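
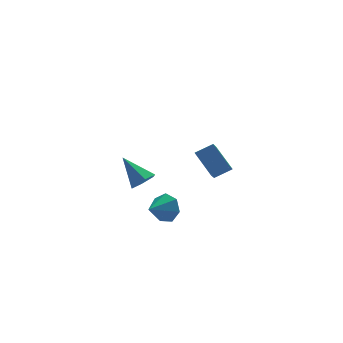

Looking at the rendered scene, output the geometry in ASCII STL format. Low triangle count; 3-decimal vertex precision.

solid 
facet normal -0.888 0.023 -0.459
outer loop
vertex -0.408 -4.463 1.152
vertex -0.918 -3.292 2.197
vertex 0.007 -3.603 0.392
endloop
endfacet
facet normal 0.309 -0.709 -0.634
outer loop
vertex 0.958 -3.628 0.883
vertex -0.408 -4.463 1.152
vertex 0.007 -3.603 0.392
endloop
endfacet
facet normal -0.888 0.023 -0.459
outer loop
vertex 0.007 -3.603 0.392
vertex -0.918 -3.292 2.197
vertex -0.503 -2.433 1.437
endloop
endfacet
facet normal 0.340 0.705 -0.623
outer loop
vertex -0.503 -2.433 1.437
vertex 0.958 -3.628 0.883
vertex 0.007 -3.603 0.392
endloop
endfacet
facet normal -0.340 -0.704 0.623
outer loop
vertex -0.408 -4.463 1.152
vertex 0.033 -3.317 2.688
vertex -0.918 -3.292 2.197
endloop
endfacet
facet normal 0.309 -0.710 -0.633
outer loop
vertex 0.543 -4.487 1.643
vertex -0.408 -4.463 1.152
vertex 0.958 -3.628 0.883
endloop
endfacet
facet normal -0.340 -0.705 0.623
outer loop
vertex 0.543 -4.487 1.643
vertex 0.033 -3.317 2.688
vertex -0.408 -4.463 1.152
endloop
endfacet
facet normal -0.308 0.710 0.634
outer loop
vertex -0.918 -3.292 2.197
vertex 0.033 -3.317 2.688
vertex -0.503 -2.433 1.437
endloop
endfacet
facet normal 0.340 0.704 -0.623
outer loop
vertex 0.448 -2.457 1.928
vertex 0.958 -3.628 0.883
vertex -0.503 -2.433 1.437
endloop
endfacet
facet normal -0.309 0.709 0.634
outer loop
vertex -0.503 -2.433 1.437
vertex 0.033 -3.317 2.688
vertex 0.448 -2.457 1.928
endloop
endfacet
facet normal 0.888 -0.023 0.459
outer loop
vertex 0.448 -2.457 1.928
vertex 0.543 -4.487 1.643
vertex 0.958 -3.628 0.883
endloop
endfacet
facet normal 0.888 -0.023 0.459
outer loop
vertex 0.033 -3.317 2.688
vertex 0.543 -4.487 1.643
vertex 0.448 -2.457 1.928
endloop
endfacet
facet normal 0.415 -0.635 -0.652
outer loop
vertex -1.301 2.791 -3.014
vertex -1.912 2.934 -3.542
vertex -1.236 3.397 -3.563
endloop
endfacet
facet normal 0.713 0.428 0.556
outer loop
vertex -1.301 2.791 -3.014
vertex -1.236 3.397 -3.563
vertex -2.728 4.186 -2.258
endloop
endfacet
facet normal 0.415 -0.635 -0.651
outer loop
vertex -1.236 3.397 -3.563
vertex -1.912 2.934 -3.542
vertex -1.847 3.539 -4.091
endloop
endfacet
facet normal 0.351 0.923 -0.157
outer loop
vertex -1.236 3.397 -3.563
vertex -1.847 3.539 -4.091
vertex -2.728 4.186 -2.258
endloop
endfacet
facet normal 0.414 -0.636 -0.652
outer loop
vertex -1.847 3.539 -4.091
vertex -1.912 2.934 -3.542
vertex -2.524 3.076 -4.069
endloop
endfacet
facet normal -0.502 0.711 -0.492
outer loop
vertex -1.847 3.539 -4.091
vertex -2.524 3.076 -4.069
vertex -2.728 4.186 -2.258
endloop
endfacet
facet normal 0.414 -0.636 -0.652
outer loop
vertex -2.524 3.076 -4.069
vertex -1.912 2.934 -3.542
vertex -2.589 2.471 -3.52
endloop
endfacet
facet normal -0.993 0.003 -0.114
outer loop
vertex -2.524 3.076 -4.069
vertex -2.589 2.471 -3.52
vertex -2.728 4.186 -2.258
endloop
endfacet
facet normal 0.414 -0.636 -0.652
outer loop
vertex -2.589 2.471 -3.52
vertex -1.912 2.934 -3.542
vertex -1.977 2.328 -2.992
endloop
endfacet
facet normal -0.632 -0.492 0.599
outer loop
vertex -2.589 2.471 -3.52
vertex -1.977 2.328 -2.992
vertex -2.728 4.186 -2.258
endloop
endfacet
facet normal 0.414 -0.636 -0.651
outer loop
vertex -1.977 2.328 -2.992
vertex -1.912 2.934 -3.542
vertex -1.301 2.791 -3.014
endloop
endfacet
facet normal 0.222 -0.279 0.934
outer loop
vertex -1.977 2.328 -2.992
vertex -1.301 2.791 -3.014
vertex -2.728 4.186 -2.258
endloop
endfacet
facet normal 0.802 0.475 -0.362
outer loop
vertex -1.307 -1.416 -2.332
vertex -1.807 -1.142 -3.08
vertex -1.695 -0.703 -2.256
endloop
endfacet
facet normal -0.112 -0.165 0.980
outer loop
vertex -1.307 -1.416 -2.332
vertex -1.695 -0.703 -2.256
vertex -2.913 -1.798 -2.58
endloop
endfacet
facet normal 0.802 0.475 -0.362
outer loop
vertex -1.695 -0.703 -2.256
vertex -1.807 -1.142 -3.08
vertex -2.168 -0.32 -2.8
endloop
endfacet
facet normal -0.545 0.385 0.745
outer loop
vertex -1.695 -0.703 -2.256
vertex -2.168 -0.32 -2.8
vertex -2.913 -1.798 -2.58
endloop
endfacet
facet normal 0.802 0.475 -0.362
outer loop
vertex -2.168 -0.32 -2.8
vertex -1.807 -1.142 -3.08
vertex -2.368 -0.556 -3.554
endloop
endfacet
facet normal -0.884 0.459 0.091
outer loop
vertex -2.168 -0.32 -2.8
vertex -2.368 -0.556 -3.554
vertex -2.913 -1.798 -2.58
endloop
endfacet
facet normal 0.802 0.475 -0.362
outer loop
vertex -2.368 -0.556 -3.554
vertex -1.807 -1.142 -3.08
vertex -2.146 -1.233 -3.951
endloop
endfacet
facet normal -0.873 0.000 -0.488
outer loop
vertex -2.368 -0.556 -3.554
vertex -2.146 -1.233 -3.951
vertex -2.913 -1.798 -2.58
endloop
endfacet
facet normal 0.802 0.476 -0.362
outer loop
vertex -2.146 -1.233 -3.951
vertex -1.807 -1.142 -3.08
vertex -1.668 -1.841 -3.692
endloop
endfacet
facet normal -0.520 -0.647 -0.558
outer loop
vertex -2.146 -1.233 -3.951
vertex -1.668 -1.841 -3.692
vertex -2.913 -1.798 -2.58
endloop
endfacet
facet normal 0.802 0.476 -0.361
outer loop
vertex -1.668 -1.841 -3.692
vertex -1.807 -1.142 -3.08
vertex -1.295 -1.923 -2.972
endloop
endfacet
facet normal -0.093 -0.994 -0.065
outer loop
vertex -1.668 -1.841 -3.692
vertex -1.295 -1.923 -2.972
vertex -2.913 -1.798 -2.58
endloop
endfacet
facet normal 0.802 0.476 -0.362
outer loop
vertex -1.295 -1.923 -2.972
vertex -1.807 -1.142 -3.08
vertex -1.307 -1.416 -2.332
endloop
endfacet
facet normal 0.090 -0.780 0.619
outer loop
vertex -1.295 -1.923 -2.972
vertex -1.307 -1.416 -2.332
vertex -2.913 -1.798 -2.58
endloop
endfacet

endsolid


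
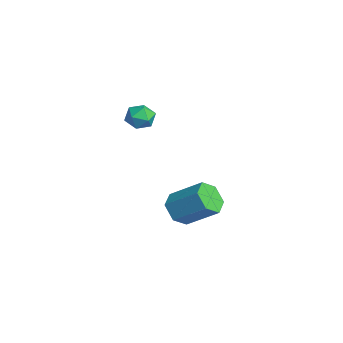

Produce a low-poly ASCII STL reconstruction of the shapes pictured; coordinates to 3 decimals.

solid 
facet normal -0.490 -0.643 -0.589
outer loop
vertex -0.634 -0.785 -2.978
vertex -1.138 -1.006 -2.317
vertex -1.366 -0.358 -2.835
endloop
endfacet
facet normal 0.186 0.583 -0.791
outer loop
vertex -0.634 -0.785 -2.978
vertex -1.366 -0.358 -2.835
vertex 0.243 0.366 -1.924
endloop
endfacet
facet normal 0.185 0.583 -0.791
outer loop
vertex 0.243 0.366 -1.924
vertex -1.366 -0.358 -2.835
vertex -0.49 0.793 -1.781
endloop
endfacet
facet normal 0.490 0.644 0.588
outer loop
vertex 0.243 0.366 -1.924
vertex -0.49 0.793 -1.781
vertex -0.262 0.146 -1.263
endloop
endfacet
facet normal -0.490 -0.643 -0.589
outer loop
vertex -1.366 -0.358 -2.835
vertex -1.138 -1.006 -2.317
vertex -1.871 -0.578 -2.174
endloop
endfacet
facet normal -0.645 0.722 -0.252
outer loop
vertex -1.366 -0.358 -2.835
vertex -1.871 -0.578 -2.174
vertex -0.49 0.793 -1.781
endloop
endfacet
facet normal -0.645 0.722 -0.252
outer loop
vertex -0.49 0.793 -1.781
vertex -1.871 -0.578 -2.174
vertex -0.994 0.573 -1.12
endloop
endfacet
facet normal 0.490 0.643 0.588
outer loop
vertex -0.49 0.793 -1.781
vertex -0.994 0.573 -1.12
vertex -0.262 0.146 -1.263
endloop
endfacet
facet normal -0.490 -0.643 -0.589
outer loop
vertex -1.871 -0.578 -2.174
vertex -1.138 -1.006 -2.317
vertex -1.643 -1.226 -1.656
endloop
endfacet
facet normal -0.831 0.139 0.539
outer loop
vertex -1.871 -0.578 -2.174
vertex -1.643 -1.226 -1.656
vertex -0.994 0.573 -1.12
endloop
endfacet
facet normal -0.831 0.139 0.539
outer loop
vertex -0.994 0.573 -1.12
vertex -1.643 -1.226 -1.656
vertex -0.766 -0.075 -0.602
endloop
endfacet
facet normal 0.490 0.643 0.589
outer loop
vertex -0.994 0.573 -1.12
vertex -0.766 -0.075 -0.602
vertex -0.262 0.146 -1.263
endloop
endfacet
facet normal -0.490 -0.644 -0.588
outer loop
vertex -1.643 -1.226 -1.656
vertex -1.138 -1.006 -2.317
vertex -0.91 -1.653 -1.799
endloop
endfacet
facet normal -0.185 -0.583 0.791
outer loop
vertex -1.643 -1.226 -1.656
vertex -0.91 -1.653 -1.799
vertex -0.766 -0.075 -0.602
endloop
endfacet
facet normal -0.186 -0.583 0.791
outer loop
vertex -0.766 -0.075 -0.602
vertex -0.91 -1.653 -1.799
vertex -0.034 -0.502 -0.745
endloop
endfacet
facet normal 0.490 0.643 0.589
outer loop
vertex -0.766 -0.075 -0.602
vertex -0.034 -0.502 -0.745
vertex -0.262 0.146 -1.263
endloop
endfacet
facet normal -0.490 -0.643 -0.588
outer loop
vertex -0.91 -1.653 -1.799
vertex -1.138 -1.006 -2.317
vertex -0.406 -1.433 -2.46
endloop
endfacet
facet normal 0.645 -0.721 0.252
outer loop
vertex -0.91 -1.653 -1.799
vertex -0.406 -1.433 -2.46
vertex -0.034 -0.502 -0.745
endloop
endfacet
facet normal 0.644 -0.722 0.252
outer loop
vertex -0.034 -0.502 -0.745
vertex -0.406 -1.433 -2.46
vertex 0.471 -0.282 -1.406
endloop
endfacet
facet normal 0.490 0.643 0.589
outer loop
vertex -0.034 -0.502 -0.745
vertex 0.471 -0.282 -1.406
vertex -0.262 0.146 -1.263
endloop
endfacet
facet normal -0.490 -0.643 -0.589
outer loop
vertex -0.406 -1.433 -2.46
vertex -1.138 -1.006 -2.317
vertex -0.634 -0.785 -2.978
endloop
endfacet
facet normal 0.831 -0.139 -0.539
outer loop
vertex -0.406 -1.433 -2.46
vertex -0.634 -0.785 -2.978
vertex 0.471 -0.282 -1.406
endloop
endfacet
facet normal 0.831 -0.139 -0.539
outer loop
vertex 0.471 -0.282 -1.406
vertex -0.634 -0.785 -2.978
vertex 0.243 0.366 -1.924
endloop
endfacet
facet normal 0.490 0.643 0.589
outer loop
vertex 0.471 -0.282 -1.406
vertex 0.243 0.366 -1.924
vertex -0.262 0.146 -1.263
endloop
endfacet
facet normal -0.080 0.644 0.760
outer loop
vertex -1.373 -1.883 3.473
vertex -1.935 -2.234 3.711
vertex -1.29 -2.412 3.93
endloop
endfacet
facet normal 0.601 0.574 0.556
outer loop
vertex -1.373 -1.883 3.473
vertex -1.29 -2.412 3.93
vertex -0.849 -2.346 3.385
endloop
endfacet
facet normal 0.643 0.754 -0.134
outer loop
vertex -1.373 -1.883 3.473
vertex -0.849 -2.346 3.385
vertex -1.221 -2.127 2.829
endloop
endfacet
facet normal -0.011 0.934 -0.356
outer loop
vertex -1.373 -1.883 3.473
vertex -1.221 -2.127 2.829
vertex -1.893 -2.058 3.03
endloop
endfacet
facet normal -0.459 0.867 0.196
outer loop
vertex -1.373 -1.883 3.473
vertex -1.893 -2.058 3.03
vertex -1.935 -2.234 3.711
endloop
endfacet
facet normal 0.779 -0.112 0.617
outer loop
vertex -0.849 -2.346 3.385
vertex -1.29 -2.412 3.93
vertex -1.087 -2.982 3.57
endloop
endfacet
facet normal -0.321 0.000 0.947
outer loop
vertex -1.29 -2.412 3.93
vertex -1.935 -2.234 3.711
vertex -1.759 -2.913 3.771
endloop
endfacet
facet normal -0.933 0.359 0.035
outer loop
vertex -1.935 -2.234 3.711
vertex -1.893 -2.058 3.03
vertex -2.131 -2.694 3.215
endloop
endfacet
facet normal -0.209 0.468 -0.859
outer loop
vertex -1.893 -2.058 3.03
vertex -1.221 -2.127 2.829
vertex -1.69 -2.628 2.67
endloop
endfacet
facet normal 0.849 0.176 -0.499
outer loop
vertex -1.221 -2.127 2.829
vertex -0.849 -2.346 3.385
vertex -1.045 -2.806 2.889
endloop
endfacet
facet normal 0.011 -0.934 0.356
outer loop
vertex -1.607 -3.157 3.127
vertex -1.087 -2.982 3.57
vertex -1.759 -2.913 3.771
endloop
endfacet
facet normal -0.643 -0.754 0.134
outer loop
vertex -1.607 -3.157 3.127
vertex -1.759 -2.913 3.771
vertex -2.131 -2.694 3.215
endloop
endfacet
facet normal -0.601 -0.574 -0.556
outer loop
vertex -1.607 -3.157 3.127
vertex -2.131 -2.694 3.215
vertex -1.69 -2.628 2.67
endloop
endfacet
facet normal 0.080 -0.644 -0.760
outer loop
vertex -1.607 -3.157 3.127
vertex -1.69 -2.628 2.67
vertex -1.045 -2.806 2.889
endloop
endfacet
facet normal 0.459 -0.867 -0.196
outer loop
vertex -1.607 -3.157 3.127
vertex -1.045 -2.806 2.889
vertex -1.087 -2.982 3.57
endloop
endfacet
facet normal 0.209 -0.468 0.859
outer loop
vertex -1.759 -2.913 3.771
vertex -1.087 -2.982 3.57
vertex -1.29 -2.412 3.93
endloop
endfacet
facet normal -0.849 -0.176 0.499
outer loop
vertex -2.131 -2.694 3.215
vertex -1.759 -2.913 3.771
vertex -1.935 -2.234 3.711
endloop
endfacet
facet normal -0.779 0.112 -0.617
outer loop
vertex -1.69 -2.628 2.67
vertex -2.131 -2.694 3.215
vertex -1.893 -2.058 3.03
endloop
endfacet
facet normal 0.321 -0.000 -0.947
outer loop
vertex -1.045 -2.806 2.889
vertex -1.69 -2.628 2.67
vertex -1.221 -2.127 2.829
endloop
endfacet
facet normal 0.933 -0.359 -0.035
outer loop
vertex -1.087 -2.982 3.57
vertex -1.045 -2.806 2.889
vertex -0.849 -2.346 3.385
endloop
endfacet

endsolid


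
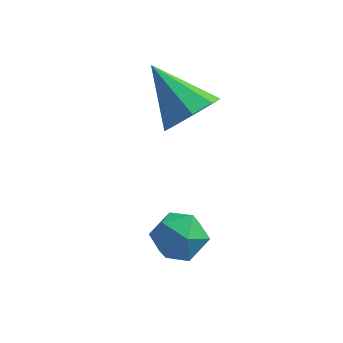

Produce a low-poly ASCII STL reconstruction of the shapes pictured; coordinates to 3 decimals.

solid 
facet normal -0.832 0.538 -0.135
outer loop
vertex 0.627 -2.638 -1.144
vertex 0.226 -3.159 -0.749
vertex 0.549 -2.567 -0.383
endloop
endfacet
facet normal -0.256 0.960 -0.116
outer loop
vertex 0.627 -2.638 -1.144
vertex 0.549 -2.567 -0.383
vertex 1.227 -2.426 -0.715
endloop
endfacet
facet normal 0.188 0.751 -0.634
outer loop
vertex 0.627 -2.638 -1.144
vertex 1.227 -2.426 -0.715
vertex 1.322 -2.931 -1.285
endloop
endfacet
facet normal -0.113 0.200 -0.973
outer loop
vertex 0.627 -2.638 -1.144
vertex 1.322 -2.931 -1.285
vertex 0.703 -3.384 -1.306
endloop
endfacet
facet normal -0.744 0.069 -0.665
outer loop
vertex 0.627 -2.638 -1.144
vertex 0.703 -3.384 -1.306
vertex 0.226 -3.159 -0.749
endloop
endfacet
facet normal 0.071 0.858 0.509
outer loop
vertex 1.227 -2.426 -0.715
vertex 0.549 -2.567 -0.383
vertex 1.197 -2.816 -0.054
endloop
endfacet
facet normal -0.861 0.174 0.478
outer loop
vertex 0.549 -2.567 -0.383
vertex 0.226 -3.159 -0.749
vertex 0.578 -3.269 -0.075
endloop
endfacet
facet normal -0.717 -0.585 -0.378
outer loop
vertex 0.226 -3.159 -0.749
vertex 0.703 -3.384 -1.306
vertex 0.673 -3.774 -0.645
endloop
endfacet
facet normal 0.302 -0.372 -0.877
outer loop
vertex 0.703 -3.384 -1.306
vertex 1.322 -2.931 -1.285
vertex 1.351 -3.633 -0.977
endloop
endfacet
facet normal 0.790 0.519 -0.328
outer loop
vertex 1.322 -2.931 -1.285
vertex 1.227 -2.426 -0.715
vertex 1.674 -3.041 -0.611
endloop
endfacet
facet normal 0.113 -0.200 0.973
outer loop
vertex 1.273 -3.562 -0.216
vertex 1.197 -2.816 -0.054
vertex 0.578 -3.269 -0.075
endloop
endfacet
facet normal -0.188 -0.751 0.634
outer loop
vertex 1.273 -3.562 -0.216
vertex 0.578 -3.269 -0.075
vertex 0.673 -3.774 -0.645
endloop
endfacet
facet normal 0.256 -0.960 0.116
outer loop
vertex 1.273 -3.562 -0.216
vertex 0.673 -3.774 -0.645
vertex 1.351 -3.633 -0.977
endloop
endfacet
facet normal 0.832 -0.538 0.135
outer loop
vertex 1.273 -3.562 -0.216
vertex 1.351 -3.633 -0.977
vertex 1.674 -3.041 -0.611
endloop
endfacet
facet normal 0.744 -0.069 0.665
outer loop
vertex 1.273 -3.562 -0.216
vertex 1.674 -3.041 -0.611
vertex 1.197 -2.816 -0.054
endloop
endfacet
facet normal -0.302 0.372 0.877
outer loop
vertex 0.578 -3.269 -0.075
vertex 1.197 -2.816 -0.054
vertex 0.549 -2.567 -0.383
endloop
endfacet
facet normal -0.790 -0.519 0.328
outer loop
vertex 0.673 -3.774 -0.645
vertex 0.578 -3.269 -0.075
vertex 0.226 -3.159 -0.749
endloop
endfacet
facet normal -0.071 -0.858 -0.509
outer loop
vertex 1.351 -3.633 -0.977
vertex 0.673 -3.774 -0.645
vertex 0.703 -3.384 -1.306
endloop
endfacet
facet normal 0.861 -0.174 -0.478
outer loop
vertex 1.674 -3.041 -0.611
vertex 1.351 -3.633 -0.977
vertex 1.322 -2.931 -1.285
endloop
endfacet
facet normal 0.717 0.585 0.378
outer loop
vertex 1.197 -2.816 -0.054
vertex 1.674 -3.041 -0.611
vertex 1.227 -2.426 -0.715
endloop
endfacet
facet normal 0.710 -0.375 -0.596
outer loop
vertex 1.021 -0.668 2.244
vertex 0.518 -0.617 1.612
vertex 1.063 -0.123 1.951
endloop
endfacet
facet normal 0.363 0.419 0.832
outer loop
vertex 1.021 -0.668 2.244
vertex 1.063 -0.123 1.951
vertex -0.718 0.037 2.648
endloop
endfacet
facet normal 0.711 -0.376 -0.595
outer loop
vertex 1.063 -0.123 1.951
vertex 0.518 -0.617 1.612
vertex 0.786 0.132 1.459
endloop
endfacet
facet normal 0.219 0.911 0.349
outer loop
vertex 1.063 -0.123 1.951
vertex 0.786 0.132 1.459
vertex -0.718 0.037 2.648
endloop
endfacet
facet normal 0.709 -0.376 -0.597
outer loop
vertex 0.786 0.132 1.459
vertex 0.518 -0.617 1.612
vertex 0.351 -0.051 1.057
endloop
endfacet
facet normal -0.218 0.955 -0.199
outer loop
vertex 0.786 0.132 1.459
vertex 0.351 -0.051 1.057
vertex -0.718 0.037 2.648
endloop
endfacet
facet normal 0.710 -0.375 -0.596
outer loop
vertex 0.351 -0.051 1.057
vertex 0.518 -0.617 1.612
vertex 0.014 -0.566 0.979
endloop
endfacet
facet normal -0.691 0.527 -0.494
outer loop
vertex 0.351 -0.051 1.057
vertex 0.014 -0.566 0.979
vertex -0.718 0.037 2.648
endloop
endfacet
facet normal 0.710 -0.377 -0.595
outer loop
vertex 0.014 -0.566 0.979
vertex 0.518 -0.617 1.612
vertex -0.028 -1.11 1.273
endloop
endfacet
facet normal -0.924 -0.124 -0.361
outer loop
vertex 0.014 -0.566 0.979
vertex -0.028 -1.11 1.273
vertex -0.718 0.037 2.648
endloop
endfacet
facet normal 0.709 -0.376 -0.596
outer loop
vertex -0.028 -1.11 1.273
vertex 0.518 -0.617 1.612
vertex 0.25 -1.366 1.765
endloop
endfacet
facet normal -0.780 -0.614 0.121
outer loop
vertex -0.028 -1.11 1.273
vertex 0.25 -1.366 1.765
vertex -0.718 0.037 2.648
endloop
endfacet
facet normal 0.710 -0.376 -0.596
outer loop
vertex 0.25 -1.366 1.765
vertex 0.518 -0.617 1.612
vertex 0.684 -1.183 2.167
endloop
endfacet
facet normal -0.343 -0.658 0.670
outer loop
vertex 0.25 -1.366 1.765
vertex 0.684 -1.183 2.167
vertex -0.718 0.037 2.648
endloop
endfacet
facet normal 0.710 -0.376 -0.595
outer loop
vertex 0.684 -1.183 2.167
vertex 0.518 -0.617 1.612
vertex 1.021 -0.668 2.244
endloop
endfacet
facet normal 0.131 -0.230 0.964
outer loop
vertex 0.684 -1.183 2.167
vertex 1.021 -0.668 2.244
vertex -0.718 0.037 2.648
endloop
endfacet

endsolid


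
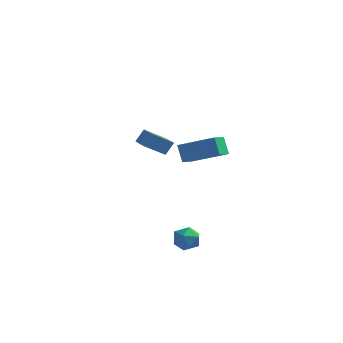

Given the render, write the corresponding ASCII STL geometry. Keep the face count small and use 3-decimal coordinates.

solid 
facet normal -0.949 -0.314 -0.015
outer loop
vertex 0.061 -2.882 -2.768
vertex 0.294 -3.593 -2.6
vertex 0.123 -3.103 -2.036
endloop
endfacet
facet normal -0.910 0.369 0.188
outer loop
vertex 0.061 -2.882 -2.768
vertex 0.123 -3.103 -2.036
vertex 0.362 -2.405 -2.248
endloop
endfacet
facet normal -0.591 0.735 -0.332
outer loop
vertex 0.061 -2.882 -2.768
vertex 0.362 -2.405 -2.248
vertex 0.68 -2.464 -2.944
endloop
endfacet
facet normal -0.432 0.279 -0.858
outer loop
vertex 0.061 -2.882 -2.768
vertex 0.68 -2.464 -2.944
vertex 0.639 -3.199 -3.162
endloop
endfacet
facet normal -0.653 -0.370 -0.661
outer loop
vertex 0.061 -2.882 -2.768
vertex 0.639 -3.199 -3.162
vertex 0.294 -3.593 -2.6
endloop
endfacet
facet normal -0.497 0.404 0.768
outer loop
vertex 0.362 -2.405 -2.248
vertex 0.123 -3.103 -2.036
vertex 0.781 -2.821 -1.758
endloop
endfacet
facet normal -0.559 -0.702 0.441
outer loop
vertex 0.123 -3.103 -2.036
vertex 0.294 -3.593 -2.6
vertex 0.74 -3.556 -1.976
endloop
endfacet
facet normal -0.080 -0.793 -0.605
outer loop
vertex 0.294 -3.593 -2.6
vertex 0.639 -3.199 -3.162
vertex 1.058 -3.615 -2.672
endloop
endfacet
facet normal 0.280 0.259 -0.925
outer loop
vertex 0.639 -3.199 -3.162
vertex 0.68 -2.464 -2.944
vertex 1.297 -2.917 -2.884
endloop
endfacet
facet normal 0.022 0.997 -0.075
outer loop
vertex 0.68 -2.464 -2.944
vertex 0.362 -2.405 -2.248
vertex 1.126 -2.427 -2.32
endloop
endfacet
facet normal 0.432 -0.279 0.858
outer loop
vertex 1.359 -3.138 -2.152
vertex 0.781 -2.821 -1.758
vertex 0.74 -3.556 -1.976
endloop
endfacet
facet normal 0.591 -0.735 0.332
outer loop
vertex 1.359 -3.138 -2.152
vertex 0.74 -3.556 -1.976
vertex 1.058 -3.615 -2.672
endloop
endfacet
facet normal 0.910 -0.369 -0.188
outer loop
vertex 1.359 -3.138 -2.152
vertex 1.058 -3.615 -2.672
vertex 1.297 -2.917 -2.884
endloop
endfacet
facet normal 0.949 0.314 0.015
outer loop
vertex 1.359 -3.138 -2.152
vertex 1.297 -2.917 -2.884
vertex 1.126 -2.427 -2.32
endloop
endfacet
facet normal 0.653 0.370 0.661
outer loop
vertex 1.359 -3.138 -2.152
vertex 1.126 -2.427 -2.32
vertex 0.781 -2.821 -1.758
endloop
endfacet
facet normal -0.280 -0.259 0.925
outer loop
vertex 0.74 -3.556 -1.976
vertex 0.781 -2.821 -1.758
vertex 0.123 -3.103 -2.036
endloop
endfacet
facet normal -0.022 -0.997 0.075
outer loop
vertex 1.058 -3.615 -2.672
vertex 0.74 -3.556 -1.976
vertex 0.294 -3.593 -2.6
endloop
endfacet
facet normal 0.497 -0.404 -0.768
outer loop
vertex 1.297 -2.917 -2.884
vertex 1.058 -3.615 -2.672
vertex 0.639 -3.199 -3.162
endloop
endfacet
facet normal 0.559 0.702 -0.441
outer loop
vertex 1.126 -2.427 -2.32
vertex 1.297 -2.917 -2.884
vertex 0.68 -2.464 -2.944
endloop
endfacet
facet normal 0.080 0.793 0.605
outer loop
vertex 0.781 -2.821 -1.758
vertex 1.126 -2.427 -2.32
vertex 0.362 -2.405 -2.248
endloop
endfacet
facet normal -0.382 0.358 0.852
outer loop
vertex 1.725 -2.073 4.047
vertex 1.789 -0.931 3.596
vertex -0.046 -2.258 3.33
endloop
endfacet
facet normal -0.051 -0.929 0.366
outer loop
vertex 0.351 -2.629 2.444
vertex 1.725 -2.073 4.047
vertex -0.046 -2.258 3.33
endloop
endfacet
facet normal -0.382 0.357 0.852
outer loop
vertex -0.046 -2.258 3.33
vertex 1.789 -0.931 3.596
vertex 0.017 -1.115 2.879
endloop
endfacet
facet normal -0.923 -0.096 -0.373
outer loop
vertex 0.017 -1.115 2.879
vertex 0.351 -2.629 2.444
vertex -0.046 -2.258 3.33
endloop
endfacet
facet normal 0.923 0.096 0.373
outer loop
vertex 1.725 -2.073 4.047
vertex 2.186 -1.302 2.71
vertex 1.789 -0.931 3.596
endloop
endfacet
facet normal -0.052 -0.929 0.367
outer loop
vertex 2.123 -2.445 3.161
vertex 1.725 -2.073 4.047
vertex 0.351 -2.629 2.444
endloop
endfacet
facet normal 0.922 0.097 0.374
outer loop
vertex 2.123 -2.445 3.161
vertex 2.186 -1.302 2.71
vertex 1.725 -2.073 4.047
endloop
endfacet
facet normal 0.052 0.929 -0.366
outer loop
vertex 1.789 -0.931 3.596
vertex 2.186 -1.302 2.71
vertex 0.017 -1.115 2.879
endloop
endfacet
facet normal -0.922 -0.096 -0.374
outer loop
vertex 0.415 -1.487 1.993
vertex 0.351 -2.629 2.444
vertex 0.017 -1.115 2.879
endloop
endfacet
facet normal 0.051 0.929 -0.367
outer loop
vertex 0.017 -1.115 2.879
vertex 2.186 -1.302 2.71
vertex 0.415 -1.487 1.993
endloop
endfacet
facet normal 0.382 -0.358 -0.852
outer loop
vertex 0.415 -1.487 1.993
vertex 2.123 -2.445 3.161
vertex 0.351 -2.629 2.444
endloop
endfacet
facet normal 0.382 -0.357 -0.852
outer loop
vertex 2.186 -1.302 2.71
vertex 2.123 -2.445 3.161
vertex 0.415 -1.487 1.993
endloop
endfacet
facet normal -0.640 -0.521 0.565
outer loop
vertex -3.472 3.091 1.227
vertex -4.217 3.861 1.094
vertex -3.77 2.679 0.509
endloop
endfacet
facet normal 0.690 -0.713 0.123
outer loop
vertex -2.863 3.419 -0.294
vertex -3.472 3.091 1.227
vertex -3.77 2.679 0.509
endloop
endfacet
facet normal -0.639 -0.521 0.565
outer loop
vertex -3.77 2.679 0.509
vertex -4.217 3.861 1.094
vertex -4.516 3.449 0.376
endloop
endfacet
facet normal -0.339 -0.469 -0.815
outer loop
vertex -4.516 3.449 0.376
vertex -2.863 3.419 -0.294
vertex -3.77 2.679 0.509
endloop
endfacet
facet normal 0.339 0.469 0.815
outer loop
vertex -3.472 3.091 1.227
vertex -3.31 4.601 0.291
vertex -4.217 3.861 1.094
endloop
endfacet
facet normal 0.690 -0.714 0.122
outer loop
vertex -2.564 3.831 0.424
vertex -3.472 3.091 1.227
vertex -2.863 3.419 -0.294
endloop
endfacet
facet normal 0.339 0.469 0.816
outer loop
vertex -2.564 3.831 0.424
vertex -3.31 4.601 0.291
vertex -3.472 3.091 1.227
endloop
endfacet
facet normal -0.690 0.713 -0.122
outer loop
vertex -4.217 3.861 1.094
vertex -3.31 4.601 0.291
vertex -4.516 3.449 0.376
endloop
endfacet
facet normal -0.339 -0.469 -0.816
outer loop
vertex -3.608 4.189 -0.427
vertex -2.863 3.419 -0.294
vertex -4.516 3.449 0.376
endloop
endfacet
facet normal -0.690 0.713 -0.123
outer loop
vertex -4.516 3.449 0.376
vertex -3.31 4.601 0.291
vertex -3.608 4.189 -0.427
endloop
endfacet
facet normal 0.639 0.521 -0.565
outer loop
vertex -3.608 4.189 -0.427
vertex -2.564 3.831 0.424
vertex -2.863 3.419 -0.294
endloop
endfacet
facet normal 0.639 0.522 -0.565
outer loop
vertex -3.31 4.601 0.291
vertex -2.564 3.831 0.424
vertex -3.608 4.189 -0.427
endloop
endfacet

endsolid


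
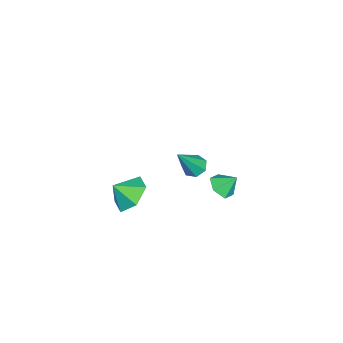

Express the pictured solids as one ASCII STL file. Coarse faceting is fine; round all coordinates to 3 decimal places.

solid 
facet normal -0.244 0.685 -0.687
outer loop
vertex 3.958 0.548 0.086
vertex 3.058 0.04 -0.101
vertex 3.095 0.789 0.633
endloop
endfacet
facet normal 0.551 0.088 0.830
outer loop
vertex 3.958 0.548 0.086
vertex 3.095 0.789 0.633
vertex 3.322 -0.7 0.641
endloop
endfacet
facet normal -0.244 0.685 -0.687
outer loop
vertex 3.095 0.789 0.633
vertex 3.058 0.04 -0.101
vertex 2.195 0.281 0.446
endloop
endfacet
facet normal -0.190 -0.024 0.981
outer loop
vertex 3.095 0.789 0.633
vertex 2.195 0.281 0.446
vertex 3.322 -0.7 0.641
endloop
endfacet
facet normal -0.244 0.685 -0.687
outer loop
vertex 2.195 0.281 0.446
vertex 3.058 0.04 -0.101
vertex 2.159 -0.468 -0.288
endloop
endfacet
facet normal -0.584 -0.553 0.593
outer loop
vertex 2.195 0.281 0.446
vertex 2.159 -0.468 -0.288
vertex 3.322 -0.7 0.641
endloop
endfacet
facet normal -0.244 0.684 -0.687
outer loop
vertex 2.159 -0.468 -0.288
vertex 3.058 0.04 -0.101
vertex 3.022 -0.71 -0.835
endloop
endfacet
facet normal -0.237 -0.970 0.055
outer loop
vertex 2.159 -0.468 -0.288
vertex 3.022 -0.71 -0.835
vertex 3.322 -0.7 0.641
endloop
endfacet
facet normal -0.244 0.684 -0.687
outer loop
vertex 3.022 -0.71 -0.835
vertex 3.058 0.04 -0.101
vertex 3.921 -0.202 -0.648
endloop
endfacet
facet normal 0.505 -0.858 -0.097
outer loop
vertex 3.022 -0.71 -0.835
vertex 3.921 -0.202 -0.648
vertex 3.322 -0.7 0.641
endloop
endfacet
facet normal -0.244 0.684 -0.687
outer loop
vertex 3.921 -0.202 -0.648
vertex 3.058 0.04 -0.101
vertex 3.958 0.548 0.086
endloop
endfacet
facet normal 0.899 -0.329 0.291
outer loop
vertex 3.921 -0.202 -0.648
vertex 3.958 0.548 0.086
vertex 3.322 -0.7 0.641
endloop
endfacet
facet normal -0.496 0.284 -0.820
outer loop
vertex 3.429 2.681 2.251
vertex 3.028 2.982 2.598
vertex 3.548 3.186 2.354
endloop
endfacet
facet normal 0.940 -0.161 -0.300
outer loop
vertex 3.429 2.681 2.251
vertex 3.548 3.186 2.354
vertex 4.012 2.418 4.222
endloop
endfacet
facet normal -0.497 0.285 -0.820
outer loop
vertex 3.548 3.186 2.354
vertex 3.028 2.982 2.598
vertex 3.276 3.537 2.641
endloop
endfacet
facet normal 0.806 0.590 0.042
outer loop
vertex 3.548 3.186 2.354
vertex 3.276 3.537 2.641
vertex 4.012 2.418 4.222
endloop
endfacet
facet normal -0.497 0.286 -0.819
outer loop
vertex 3.276 3.537 2.641
vertex 3.028 2.982 2.598
vertex 2.817 3.47 2.896
endloop
endfacet
facet normal 0.165 0.840 0.517
outer loop
vertex 3.276 3.537 2.641
vertex 2.817 3.47 2.896
vertex 4.012 2.418 4.222
endloop
endfacet
facet normal -0.498 0.285 -0.819
outer loop
vertex 2.817 3.47 2.896
vertex 3.028 2.982 2.598
vertex 2.517 3.035 2.927
endloop
endfacet
facet normal -0.500 0.400 0.768
outer loop
vertex 2.817 3.47 2.896
vertex 2.517 3.035 2.927
vertex 4.012 2.418 4.222
endloop
endfacet
facet normal -0.498 0.285 -0.819
outer loop
vertex 2.517 3.035 2.927
vertex 3.028 2.982 2.598
vertex 2.602 2.56 2.71
endloop
endfacet
facet normal -0.689 -0.400 0.605
outer loop
vertex 2.517 3.035 2.927
vertex 2.602 2.56 2.71
vertex 4.012 2.418 4.222
endloop
endfacet
facet normal -0.496 0.283 -0.821
outer loop
vertex 2.602 2.56 2.71
vertex 3.028 2.982 2.598
vertex 3.008 2.402 2.41
endloop
endfacet
facet normal -0.259 -0.954 0.152
outer loop
vertex 2.602 2.56 2.71
vertex 3.008 2.402 2.41
vertex 4.012 2.418 4.222
endloop
endfacet
facet normal -0.497 0.283 -0.820
outer loop
vertex 3.008 2.402 2.41
vertex 3.028 2.982 2.598
vertex 3.429 2.681 2.251
endloop
endfacet
facet normal 0.467 -0.848 -0.251
outer loop
vertex 3.008 2.402 2.41
vertex 3.429 2.681 2.251
vertex 4.012 2.418 4.222
endloop
endfacet
facet normal 0.046 -0.667 -0.744
outer loop
vertex -0.578 3.679 -3.161
vertex -1.245 3.373 -2.928
vertex -1.244 3.946 -3.442
endloop
endfacet
facet normal 0.401 0.912 -0.083
outer loop
vertex -0.578 3.679 -3.161
vertex -1.244 3.946 -3.442
vertex -1.295 4.087 -2.132
endloop
endfacet
facet normal 0.046 -0.667 -0.744
outer loop
vertex -1.244 3.946 -3.442
vertex -1.245 3.373 -2.928
vertex -1.911 3.64 -3.209
endloop
endfacet
facet normal -0.447 0.888 -0.113
outer loop
vertex -1.244 3.946 -3.442
vertex -1.911 3.64 -3.209
vertex -1.295 4.087 -2.132
endloop
endfacet
facet normal 0.046 -0.668 -0.743
outer loop
vertex -1.911 3.64 -3.209
vertex -1.245 3.373 -2.928
vertex -1.912 3.067 -2.694
endloop
endfacet
facet normal -0.872 0.328 0.363
outer loop
vertex -1.911 3.64 -3.209
vertex -1.912 3.067 -2.694
vertex -1.295 4.087 -2.132
endloop
endfacet
facet normal 0.046 -0.668 -0.743
outer loop
vertex -1.912 3.067 -2.694
vertex -1.245 3.373 -2.928
vertex -1.247 2.8 -2.413
endloop
endfacet
facet normal -0.450 -0.206 0.869
outer loop
vertex -1.912 3.067 -2.694
vertex -1.247 2.8 -2.413
vertex -1.295 4.087 -2.132
endloop
endfacet
facet normal 0.046 -0.668 -0.743
outer loop
vertex -1.247 2.8 -2.413
vertex -1.245 3.373 -2.928
vertex -0.58 3.106 -2.647
endloop
endfacet
facet normal 0.399 -0.181 0.899
outer loop
vertex -1.247 2.8 -2.413
vertex -0.58 3.106 -2.647
vertex -1.295 4.087 -2.132
endloop
endfacet
facet normal 0.046 -0.667 -0.744
outer loop
vertex -0.58 3.106 -2.647
vertex -1.245 3.373 -2.928
vertex -0.578 3.679 -3.161
endloop
endfacet
facet normal 0.823 0.377 0.424
outer loop
vertex -0.58 3.106 -2.647
vertex -0.578 3.679 -3.161
vertex -1.295 4.087 -2.132
endloop
endfacet

endsolid


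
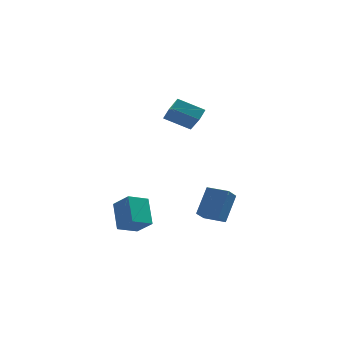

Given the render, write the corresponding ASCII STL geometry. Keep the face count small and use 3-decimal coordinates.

solid 
facet normal -0.843 0.537 0.004
outer loop
vertex 3.341 3.567 -2.264
vertex 3.87 4.403 -3.06
vertex 2.605 2.423 -3.954
endloop
endfacet
facet normal -0.416 -0.658 0.627
outer loop
vertex 3.87 1.617 -3.96
vertex 3.341 3.567 -2.264
vertex 2.605 2.423 -3.954
endloop
endfacet
facet normal -0.844 0.537 0.004
outer loop
vertex 2.605 2.423 -3.954
vertex 3.87 4.403 -3.06
vertex 3.133 3.259 -4.75
endloop
endfacet
facet normal -0.340 -0.527 -0.779
outer loop
vertex 3.133 3.259 -4.75
vertex 3.87 1.617 -3.96
vertex 2.605 2.423 -3.954
endloop
endfacet
facet normal 0.339 0.527 0.779
outer loop
vertex 3.341 3.567 -2.264
vertex 5.135 3.597 -3.066
vertex 3.87 4.403 -3.06
endloop
endfacet
facet normal -0.416 -0.658 0.627
outer loop
vertex 4.607 2.761 -2.27
vertex 3.341 3.567 -2.264
vertex 3.87 1.617 -3.96
endloop
endfacet
facet normal 0.339 0.527 0.779
outer loop
vertex 4.607 2.761 -2.27
vertex 5.135 3.597 -3.066
vertex 3.341 3.567 -2.264
endloop
endfacet
facet normal 0.416 0.658 -0.627
outer loop
vertex 3.87 4.403 -3.06
vertex 5.135 3.597 -3.066
vertex 3.133 3.259 -4.75
endloop
endfacet
facet normal -0.339 -0.527 -0.779
outer loop
vertex 4.399 2.453 -4.756
vertex 3.87 1.617 -3.96
vertex 3.133 3.259 -4.75
endloop
endfacet
facet normal 0.416 0.658 -0.627
outer loop
vertex 3.133 3.259 -4.75
vertex 5.135 3.597 -3.066
vertex 4.399 2.453 -4.756
endloop
endfacet
facet normal 0.843 -0.537 -0.004
outer loop
vertex 4.399 2.453 -4.756
vertex 4.607 2.761 -2.27
vertex 3.87 1.617 -3.96
endloop
endfacet
facet normal 0.844 -0.537 -0.004
outer loop
vertex 5.135 3.597 -3.066
vertex 4.607 2.761 -2.27
vertex 4.399 2.453 -4.756
endloop
endfacet
facet normal -0.875 0.180 0.449
outer loop
vertex 1.163 2.939 4.702
vertex 1.559 3.575 5.218
vertex 0.745 4.302 3.342
endloop
endfacet
facet normal -0.435 -0.699 -0.567
outer loop
vertex 2.381 3.965 2.502
vertex 1.163 2.939 4.702
vertex 0.745 4.302 3.342
endloop
endfacet
facet normal -0.875 0.180 0.449
outer loop
vertex 0.745 4.302 3.342
vertex 1.559 3.575 5.218
vertex 1.141 4.938 3.858
endloop
endfacet
facet normal -0.212 0.692 -0.690
outer loop
vertex 1.141 4.938 3.858
vertex 2.381 3.965 2.502
vertex 0.745 4.302 3.342
endloop
endfacet
facet normal 0.212 -0.692 0.690
outer loop
vertex 1.163 2.939 4.702
vertex 3.195 3.238 4.378
vertex 1.559 3.575 5.218
endloop
endfacet
facet normal -0.435 -0.699 -0.567
outer loop
vertex 2.799 2.602 3.862
vertex 1.163 2.939 4.702
vertex 2.381 3.965 2.502
endloop
endfacet
facet normal 0.212 -0.692 0.690
outer loop
vertex 2.799 2.602 3.862
vertex 3.195 3.238 4.378
vertex 1.163 2.939 4.702
endloop
endfacet
facet normal 0.435 0.699 0.567
outer loop
vertex 1.559 3.575 5.218
vertex 3.195 3.238 4.378
vertex 1.141 4.938 3.858
endloop
endfacet
facet normal -0.212 0.692 -0.690
outer loop
vertex 2.777 4.601 3.018
vertex 2.381 3.965 2.502
vertex 1.141 4.938 3.858
endloop
endfacet
facet normal 0.435 0.699 0.567
outer loop
vertex 1.141 4.938 3.858
vertex 3.195 3.238 4.378
vertex 2.777 4.601 3.018
endloop
endfacet
facet normal 0.875 -0.180 -0.449
outer loop
vertex 2.777 4.601 3.018
vertex 2.799 2.602 3.862
vertex 2.381 3.965 2.502
endloop
endfacet
facet normal 0.875 -0.180 -0.449
outer loop
vertex 3.195 3.238 4.378
vertex 2.799 2.602 3.862
vertex 2.777 4.601 3.018
endloop
endfacet
facet normal -0.828 -0.425 0.365
outer loop
vertex -1.404 -1.039 -2.835
vertex -1.565 0.457 -1.458
vertex -2.264 -0.218 -3.829
endloop
endfacet
facet normal 0.079 -0.734 -0.675
outer loop
vertex -1.055 0.403 -4.362
vertex -1.404 -1.039 -2.835
vertex -2.264 -0.218 -3.829
endloop
endfacet
facet normal -0.828 -0.425 0.365
outer loop
vertex -2.264 -0.218 -3.829
vertex -1.565 0.457 -1.458
vertex -2.425 1.279 -2.452
endloop
endfacet
facet normal -0.555 0.530 -0.641
outer loop
vertex -2.425 1.279 -2.452
vertex -1.055 0.403 -4.362
vertex -2.264 -0.218 -3.829
endloop
endfacet
facet normal 0.555 -0.530 0.641
outer loop
vertex -1.404 -1.039 -2.835
vertex -0.356 1.078 -1.991
vertex -1.565 0.457 -1.458
endloop
endfacet
facet normal 0.079 -0.734 -0.675
outer loop
vertex -0.195 -0.419 -3.368
vertex -1.404 -1.039 -2.835
vertex -1.055 0.403 -4.362
endloop
endfacet
facet normal 0.555 -0.530 0.641
outer loop
vertex -0.195 -0.419 -3.368
vertex -0.356 1.078 -1.991
vertex -1.404 -1.039 -2.835
endloop
endfacet
facet normal -0.079 0.734 0.675
outer loop
vertex -1.565 0.457 -1.458
vertex -0.356 1.078 -1.991
vertex -2.425 1.279 -2.452
endloop
endfacet
facet normal -0.555 0.530 -0.641
outer loop
vertex -1.216 1.899 -2.985
vertex -1.055 0.403 -4.362
vertex -2.425 1.279 -2.452
endloop
endfacet
facet normal -0.079 0.734 0.675
outer loop
vertex -2.425 1.279 -2.452
vertex -0.356 1.078 -1.991
vertex -1.216 1.899 -2.985
endloop
endfacet
facet normal 0.828 0.425 -0.365
outer loop
vertex -1.216 1.899 -2.985
vertex -0.195 -0.419 -3.368
vertex -1.055 0.403 -4.362
endloop
endfacet
facet normal 0.828 0.425 -0.365
outer loop
vertex -0.356 1.078 -1.991
vertex -0.195 -0.419 -3.368
vertex -1.216 1.899 -2.985
endloop
endfacet

endsolid


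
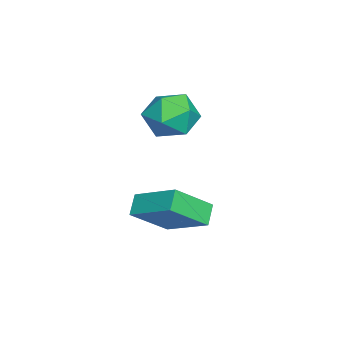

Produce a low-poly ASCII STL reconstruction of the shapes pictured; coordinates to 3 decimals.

solid 
facet normal -0.480 0.619 -0.621
outer loop
vertex 2.133 -0.084 -4.036
vertex 3.071 1.632 -3.05
vertex 2.914 -0.135 -4.691
endloop
endfacet
facet normal -0.428 -0.784 -0.450
outer loop
vertex 3.889 -1.392 -3.43
vertex 2.133 -0.084 -4.036
vertex 2.914 -0.135 -4.691
endloop
endfacet
facet normal -0.480 0.619 -0.621
outer loop
vertex 2.914 -0.135 -4.691
vertex 3.071 1.632 -3.05
vertex 3.851 1.581 -3.704
endloop
endfacet
facet normal 0.766 -0.049 -0.641
outer loop
vertex 3.851 1.581 -3.704
vertex 3.889 -1.392 -3.43
vertex 2.914 -0.135 -4.691
endloop
endfacet
facet normal -0.765 0.050 0.642
outer loop
vertex 2.133 -0.084 -4.036
vertex 4.046 0.375 -1.789
vertex 3.071 1.632 -3.05
endloop
endfacet
facet normal -0.428 -0.784 -0.450
outer loop
vertex 3.109 -1.341 -2.776
vertex 2.133 -0.084 -4.036
vertex 3.889 -1.392 -3.43
endloop
endfacet
facet normal -0.765 0.049 0.642
outer loop
vertex 3.109 -1.341 -2.776
vertex 4.046 0.375 -1.789
vertex 2.133 -0.084 -4.036
endloop
endfacet
facet normal 0.428 0.784 0.450
outer loop
vertex 3.071 1.632 -3.05
vertex 4.046 0.375 -1.789
vertex 3.851 1.581 -3.704
endloop
endfacet
facet normal 0.765 -0.049 -0.642
outer loop
vertex 4.827 0.324 -2.444
vertex 3.889 -1.392 -3.43
vertex 3.851 1.581 -3.704
endloop
endfacet
facet normal 0.428 0.784 0.450
outer loop
vertex 3.851 1.581 -3.704
vertex 4.046 0.375 -1.789
vertex 4.827 0.324 -2.444
endloop
endfacet
facet normal 0.480 -0.619 0.621
outer loop
vertex 4.827 0.324 -2.444
vertex 3.109 -1.341 -2.776
vertex 3.889 -1.392 -3.43
endloop
endfacet
facet normal 0.480 -0.619 0.621
outer loop
vertex 4.046 0.375 -1.789
vertex 3.109 -1.341 -2.776
vertex 4.827 0.324 -2.444
endloop
endfacet
facet normal -0.866 -0.496 -0.071
outer loop
vertex -0.048 -0.157 0.395
vertex 0.547 -1.13 -0.065
vertex 0.387 -1.025 1.15
endloop
endfacet
facet normal -0.882 -0.033 0.471
outer loop
vertex -0.048 -0.157 0.395
vertex 0.387 -1.025 1.15
vertex 0.502 0.163 1.448
endloop
endfacet
facet normal -0.757 0.619 0.207
outer loop
vertex -0.048 -0.157 0.395
vertex 0.502 0.163 1.448
vertex 0.734 0.792 0.417
endloop
endfacet
facet normal -0.664 0.559 -0.497
outer loop
vertex -0.048 -0.157 0.395
vertex 0.734 0.792 0.417
vertex 0.762 -0.007 -0.518
endloop
endfacet
facet normal -0.731 -0.130 -0.670
outer loop
vertex -0.048 -0.157 0.395
vertex 0.762 -0.007 -0.518
vertex 0.547 -1.13 -0.065
endloop
endfacet
facet normal -0.349 -0.196 0.916
outer loop
vertex 0.502 0.163 1.448
vertex 0.387 -1.025 1.15
vertex 1.438 -0.613 1.638
endloop
endfacet
facet normal -0.323 -0.946 0.039
outer loop
vertex 0.387 -1.025 1.15
vertex 0.547 -1.13 -0.065
vertex 1.466 -1.412 0.703
endloop
endfacet
facet normal -0.105 -0.355 -0.929
outer loop
vertex 0.547 -1.13 -0.065
vertex 0.762 -0.007 -0.518
vertex 1.698 -0.783 -0.328
endloop
endfacet
facet normal 0.004 0.760 -0.650
outer loop
vertex 0.762 -0.007 -0.518
vertex 0.734 0.792 0.417
vertex 1.813 0.405 -0.03
endloop
endfacet
facet normal -0.147 0.859 0.491
outer loop
vertex 0.734 0.792 0.417
vertex 0.502 0.163 1.448
vertex 1.653 0.51 1.185
endloop
endfacet
facet normal 0.664 -0.559 0.497
outer loop
vertex 2.248 -0.463 0.725
vertex 1.438 -0.613 1.638
vertex 1.466 -1.412 0.703
endloop
endfacet
facet normal 0.757 -0.619 -0.207
outer loop
vertex 2.248 -0.463 0.725
vertex 1.466 -1.412 0.703
vertex 1.698 -0.783 -0.328
endloop
endfacet
facet normal 0.882 0.033 -0.471
outer loop
vertex 2.248 -0.463 0.725
vertex 1.698 -0.783 -0.328
vertex 1.813 0.405 -0.03
endloop
endfacet
facet normal 0.866 0.496 0.071
outer loop
vertex 2.248 -0.463 0.725
vertex 1.813 0.405 -0.03
vertex 1.653 0.51 1.185
endloop
endfacet
facet normal 0.731 0.130 0.670
outer loop
vertex 2.248 -0.463 0.725
vertex 1.653 0.51 1.185
vertex 1.438 -0.613 1.638
endloop
endfacet
facet normal -0.004 -0.760 0.650
outer loop
vertex 1.466 -1.412 0.703
vertex 1.438 -0.613 1.638
vertex 0.387 -1.025 1.15
endloop
endfacet
facet normal 0.147 -0.859 -0.491
outer loop
vertex 1.698 -0.783 -0.328
vertex 1.466 -1.412 0.703
vertex 0.547 -1.13 -0.065
endloop
endfacet
facet normal 0.349 0.196 -0.916
outer loop
vertex 1.813 0.405 -0.03
vertex 1.698 -0.783 -0.328
vertex 0.762 -0.007 -0.518
endloop
endfacet
facet normal 0.323 0.946 -0.039
outer loop
vertex 1.653 0.51 1.185
vertex 1.813 0.405 -0.03
vertex 0.734 0.792 0.417
endloop
endfacet
facet normal 0.105 0.355 0.929
outer loop
vertex 1.438 -0.613 1.638
vertex 1.653 0.51 1.185
vertex 0.502 0.163 1.448
endloop
endfacet

endsolid


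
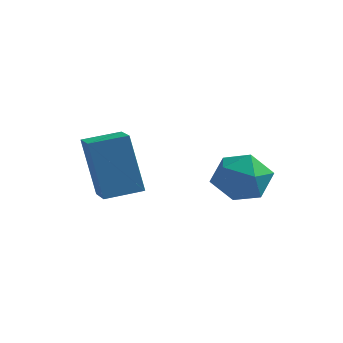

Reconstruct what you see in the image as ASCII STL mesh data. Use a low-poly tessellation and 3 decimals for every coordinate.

solid 
facet normal -0.686 -0.707 -0.171
outer loop
vertex -0.579 -1.37 4.304
vertex -1.135 -0.797 4.168
vertex -0.19 -1.367 2.732
endloop
endfacet
facet normal 0.686 -0.707 0.169
outer loop
vertex 0.455 -0.703 2.892
vertex -0.579 -1.37 4.304
vertex -0.19 -1.367 2.732
endloop
endfacet
facet normal -0.686 -0.707 -0.171
outer loop
vertex -0.19 -1.367 2.732
vertex -1.135 -0.797 4.168
vertex -0.746 -0.794 2.595
endloop
endfacet
facet normal 0.240 0.001 -0.971
outer loop
vertex -0.746 -0.794 2.595
vertex 0.455 -0.703 2.892
vertex -0.19 -1.367 2.732
endloop
endfacet
facet normal -0.239 -0.002 0.971
outer loop
vertex -0.579 -1.37 4.304
vertex -0.49 -0.133 4.328
vertex -1.135 -0.797 4.168
endloop
endfacet
facet normal 0.686 -0.708 0.168
outer loop
vertex 0.066 -0.706 4.465
vertex -0.579 -1.37 4.304
vertex 0.455 -0.703 2.892
endloop
endfacet
facet normal -0.241 -0.002 0.971
outer loop
vertex 0.066 -0.706 4.465
vertex -0.49 -0.133 4.328
vertex -0.579 -1.37 4.304
endloop
endfacet
facet normal -0.686 0.707 -0.168
outer loop
vertex -1.135 -0.797 4.168
vertex -0.49 -0.133 4.328
vertex -0.746 -0.794 2.595
endloop
endfacet
facet normal 0.240 0.002 -0.971
outer loop
vertex -0.101 -0.13 2.756
vertex 0.455 -0.703 2.892
vertex -0.746 -0.794 2.595
endloop
endfacet
facet normal -0.686 0.708 -0.168
outer loop
vertex -0.746 -0.794 2.595
vertex -0.49 -0.133 4.328
vertex -0.101 -0.13 2.756
endloop
endfacet
facet normal 0.686 0.707 0.171
outer loop
vertex -0.101 -0.13 2.756
vertex 0.066 -0.706 4.465
vertex 0.455 -0.703 2.892
endloop
endfacet
facet normal 0.686 0.707 0.171
outer loop
vertex -0.49 -0.133 4.328
vertex 0.066 -0.706 4.465
vertex -0.101 -0.13 2.756
endloop
endfacet
facet normal -0.226 0.944 -0.240
outer loop
vertex 1.761 2.224 2.289
vertex 1.02 2.098 2.49
vertex 1.529 2.354 3.02
endloop
endfacet
facet normal 0.450 0.893 -0.016
outer loop
vertex 1.761 2.224 2.289
vertex 1.529 2.354 3.02
vertex 2.213 2.007 2.884
endloop
endfacet
facet normal 0.787 0.431 -0.441
outer loop
vertex 1.761 2.224 2.289
vertex 2.213 2.007 2.884
vertex 2.126 1.537 2.27
endloop
endfacet
facet normal 0.320 0.196 -0.927
outer loop
vertex 1.761 2.224 2.289
vertex 2.126 1.537 2.27
vertex 1.389 1.593 2.027
endloop
endfacet
facet normal -0.305 0.513 -0.802
outer loop
vertex 1.761 2.224 2.289
vertex 1.389 1.593 2.027
vertex 1.02 2.098 2.49
endloop
endfacet
facet normal 0.444 0.622 0.645
outer loop
vertex 2.213 2.007 2.884
vertex 1.529 2.354 3.02
vertex 1.751 1.747 3.453
endloop
endfacet
facet normal -0.650 0.705 0.284
outer loop
vertex 1.529 2.354 3.02
vertex 1.02 2.098 2.49
vertex 1.014 1.803 3.21
endloop
endfacet
facet normal -0.778 0.008 -0.628
outer loop
vertex 1.02 2.098 2.49
vertex 1.389 1.593 2.027
vertex 0.927 1.333 2.596
endloop
endfacet
facet normal 0.235 -0.506 -0.830
outer loop
vertex 1.389 1.593 2.027
vertex 2.126 1.537 2.27
vertex 1.611 0.986 2.46
endloop
endfacet
facet normal 0.991 -0.127 -0.044
outer loop
vertex 2.126 1.537 2.27
vertex 2.213 2.007 2.884
vertex 2.12 1.242 2.99
endloop
endfacet
facet normal -0.320 -0.196 0.927
outer loop
vertex 1.379 1.116 3.191
vertex 1.751 1.747 3.453
vertex 1.014 1.803 3.21
endloop
endfacet
facet normal -0.787 -0.431 0.441
outer loop
vertex 1.379 1.116 3.191
vertex 1.014 1.803 3.21
vertex 0.927 1.333 2.596
endloop
endfacet
facet normal -0.450 -0.893 0.016
outer loop
vertex 1.379 1.116 3.191
vertex 0.927 1.333 2.596
vertex 1.611 0.986 2.46
endloop
endfacet
facet normal 0.226 -0.944 0.240
outer loop
vertex 1.379 1.116 3.191
vertex 1.611 0.986 2.46
vertex 2.12 1.242 2.99
endloop
endfacet
facet normal 0.305 -0.513 0.802
outer loop
vertex 1.379 1.116 3.191
vertex 2.12 1.242 2.99
vertex 1.751 1.747 3.453
endloop
endfacet
facet normal -0.235 0.506 0.830
outer loop
vertex 1.014 1.803 3.21
vertex 1.751 1.747 3.453
vertex 1.529 2.354 3.02
endloop
endfacet
facet normal -0.991 0.127 0.044
outer loop
vertex 0.927 1.333 2.596
vertex 1.014 1.803 3.21
vertex 1.02 2.098 2.49
endloop
endfacet
facet normal -0.444 -0.622 -0.645
outer loop
vertex 1.611 0.986 2.46
vertex 0.927 1.333 2.596
vertex 1.389 1.593 2.027
endloop
endfacet
facet normal 0.650 -0.705 -0.284
outer loop
vertex 2.12 1.242 2.99
vertex 1.611 0.986 2.46
vertex 2.126 1.537 2.27
endloop
endfacet
facet normal 0.778 -0.008 0.628
outer loop
vertex 1.751 1.747 3.453
vertex 2.12 1.242 2.99
vertex 2.213 2.007 2.884
endloop
endfacet

endsolid


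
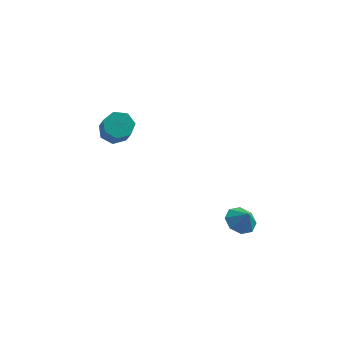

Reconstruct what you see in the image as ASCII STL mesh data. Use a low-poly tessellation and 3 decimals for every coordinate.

solid 
facet normal -0.223 0.578 -0.785
outer loop
vertex -2.732 0.587 -1.45
vertex -3.395 0.946 -0.997
vertex -2.557 1.208 -1.042
endloop
endfacet
facet normal 0.947 -0.060 -0.314
outer loop
vertex -2.732 0.587 -1.45
vertex -2.557 1.208 -1.042
vertex -2.341 -0.425 -0.077
endloop
endfacet
facet normal 0.947 -0.060 -0.314
outer loop
vertex -2.341 -0.425 -0.077
vertex -2.557 1.208 -1.042
vertex -2.166 0.196 0.331
endloop
endfacet
facet normal 0.224 -0.578 0.784
outer loop
vertex -2.341 -0.425 -0.077
vertex -2.166 0.196 0.331
vertex -3.005 -0.066 0.377
endloop
endfacet
facet normal -0.223 0.578 -0.785
outer loop
vertex -2.557 1.208 -1.042
vertex -3.395 0.946 -0.997
vertex -3.013 1.632 -0.6
endloop
endfacet
facet normal 0.770 0.598 0.221
outer loop
vertex -2.557 1.208 -1.042
vertex -3.013 1.632 -0.6
vertex -2.166 0.196 0.331
endloop
endfacet
facet normal 0.770 0.598 0.221
outer loop
vertex -2.166 0.196 0.331
vertex -3.013 1.632 -0.6
vertex -2.622 0.62 0.773
endloop
endfacet
facet normal 0.223 -0.578 0.785
outer loop
vertex -2.166 0.196 0.331
vertex -2.622 0.62 0.773
vertex -3.005 -0.066 0.377
endloop
endfacet
facet normal -0.223 0.578 -0.785
outer loop
vertex -3.013 1.632 -0.6
vertex -3.395 0.946 -0.997
vertex -3.757 1.539 -0.457
endloop
endfacet
facet normal 0.013 0.807 0.591
outer loop
vertex -3.013 1.632 -0.6
vertex -3.757 1.539 -0.457
vertex -2.622 0.62 0.773
endloop
endfacet
facet normal 0.013 0.807 0.591
outer loop
vertex -2.622 0.62 0.773
vertex -3.757 1.539 -0.457
vertex -3.366 0.527 0.917
endloop
endfacet
facet normal 0.224 -0.578 0.785
outer loop
vertex -2.622 0.62 0.773
vertex -3.366 0.527 0.917
vertex -3.005 -0.066 0.377
endloop
endfacet
facet normal -0.223 0.578 -0.785
outer loop
vertex -3.757 1.539 -0.457
vertex -3.395 0.946 -0.997
vertex -4.229 1.0 -0.72
endloop
endfacet
facet normal -0.753 0.408 0.515
outer loop
vertex -3.757 1.539 -0.457
vertex -4.229 1.0 -0.72
vertex -3.366 0.527 0.917
endloop
endfacet
facet normal -0.754 0.408 0.515
outer loop
vertex -3.366 0.527 0.917
vertex -4.229 1.0 -0.72
vertex -3.838 -0.012 0.653
endloop
endfacet
facet normal 0.222 -0.579 0.784
outer loop
vertex -3.366 0.527 0.917
vertex -3.838 -0.012 0.653
vertex -3.005 -0.066 0.377
endloop
endfacet
facet normal -0.223 0.578 -0.785
outer loop
vertex -4.229 1.0 -0.72
vertex -3.395 0.946 -0.997
vertex -4.073 0.42 -1.192
endloop
endfacet
facet normal -0.953 -0.298 0.052
outer loop
vertex -4.229 1.0 -0.72
vertex -4.073 0.42 -1.192
vertex -3.838 -0.012 0.653
endloop
endfacet
facet normal -0.953 -0.298 0.052
outer loop
vertex -3.838 -0.012 0.653
vertex -4.073 0.42 -1.192
vertex -3.682 -0.592 0.182
endloop
endfacet
facet normal 0.223 -0.578 0.785
outer loop
vertex -3.838 -0.012 0.653
vertex -3.682 -0.592 0.182
vertex -3.005 -0.066 0.377
endloop
endfacet
facet normal -0.222 0.578 -0.785
outer loop
vertex -4.073 0.42 -1.192
vertex -3.395 0.946 -0.997
vertex -3.407 0.236 -1.516
endloop
endfacet
facet normal -0.435 -0.780 -0.451
outer loop
vertex -4.073 0.42 -1.192
vertex -3.407 0.236 -1.516
vertex -3.682 -0.592 0.182
endloop
endfacet
facet normal -0.435 -0.779 -0.451
outer loop
vertex -3.682 -0.592 0.182
vertex -3.407 0.236 -1.516
vertex -3.016 -0.776 -0.143
endloop
endfacet
facet normal 0.223 -0.578 0.785
outer loop
vertex -3.682 -0.592 0.182
vertex -3.016 -0.776 -0.143
vertex -3.005 -0.066 0.377
endloop
endfacet
facet normal -0.224 0.578 -0.785
outer loop
vertex -3.407 0.236 -1.516
vertex -3.395 0.946 -0.997
vertex -2.732 0.587 -1.45
endloop
endfacet
facet normal 0.411 -0.674 -0.614
outer loop
vertex -3.407 0.236 -1.516
vertex -2.732 0.587 -1.45
vertex -3.016 -0.776 -0.143
endloop
endfacet
facet normal 0.411 -0.674 -0.614
outer loop
vertex -3.016 -0.776 -0.143
vertex -2.732 0.587 -1.45
vertex -2.341 -0.425 -0.077
endloop
endfacet
facet normal 0.224 -0.578 0.785
outer loop
vertex -3.016 -0.776 -0.143
vertex -2.341 -0.425 -0.077
vertex -3.005 -0.066 0.377
endloop
endfacet
facet normal -0.436 0.272 -0.858
outer loop
vertex 4.525 -3.403 -4.138
vertex 3.721 -3.624 -3.799
vertex 4.221 -2.876 -3.816
endloop
endfacet
facet normal 0.882 0.275 0.383
outer loop
vertex 4.525 -3.403 -4.138
vertex 4.221 -2.876 -3.816
vertex 4.159 -3.896 -2.941
endloop
endfacet
facet normal -0.437 0.273 -0.857
outer loop
vertex 4.221 -2.876 -3.816
vertex 3.721 -3.624 -3.799
vertex 3.625 -2.786 -3.483
endloop
endfacet
facet normal 0.467 0.559 0.685
outer loop
vertex 4.221 -2.876 -3.816
vertex 3.625 -2.786 -3.483
vertex 4.159 -3.896 -2.941
endloop
endfacet
facet normal -0.438 0.273 -0.857
outer loop
vertex 3.625 -2.786 -3.483
vertex 3.721 -3.624 -3.799
vertex 3.085 -3.188 -3.335
endloop
endfacet
facet normal -0.060 0.415 0.908
outer loop
vertex 3.625 -2.786 -3.483
vertex 3.085 -3.188 -3.335
vertex 4.159 -3.896 -2.941
endloop
endfacet
facet normal -0.438 0.273 -0.857
outer loop
vertex 3.085 -3.188 -3.335
vertex 3.721 -3.624 -3.799
vertex 2.918 -3.845 -3.459
endloop
endfacet
facet normal -0.387 -0.075 0.919
outer loop
vertex 3.085 -3.188 -3.335
vertex 2.918 -3.845 -3.459
vertex 4.159 -3.896 -2.941
endloop
endfacet
facet normal -0.438 0.271 -0.857
outer loop
vertex 2.918 -3.845 -3.459
vertex 3.721 -3.624 -3.799
vertex 3.222 -4.372 -3.781
endloop
endfacet
facet normal -0.323 -0.622 0.713
outer loop
vertex 2.918 -3.845 -3.459
vertex 3.222 -4.372 -3.781
vertex 4.159 -3.896 -2.941
endloop
endfacet
facet normal -0.438 0.272 -0.857
outer loop
vertex 3.222 -4.372 -3.781
vertex 3.721 -3.624 -3.799
vertex 3.818 -4.461 -4.114
endloop
endfacet
facet normal 0.094 -0.907 0.410
outer loop
vertex 3.222 -4.372 -3.781
vertex 3.818 -4.461 -4.114
vertex 4.159 -3.896 -2.941
endloop
endfacet
facet normal -0.437 0.272 -0.857
outer loop
vertex 3.818 -4.461 -4.114
vertex 3.721 -3.624 -3.799
vertex 4.358 -4.06 -4.262
endloop
endfacet
facet normal 0.618 -0.763 0.188
outer loop
vertex 3.818 -4.461 -4.114
vertex 4.358 -4.06 -4.262
vertex 4.159 -3.896 -2.941
endloop
endfacet
facet normal -0.436 0.273 -0.857
outer loop
vertex 4.358 -4.06 -4.262
vertex 3.721 -3.624 -3.799
vertex 4.525 -3.403 -4.138
endloop
endfacet
facet normal 0.946 -0.274 0.176
outer loop
vertex 4.358 -4.06 -4.262
vertex 4.525 -3.403 -4.138
vertex 4.159 -3.896 -2.941
endloop
endfacet

endsolid


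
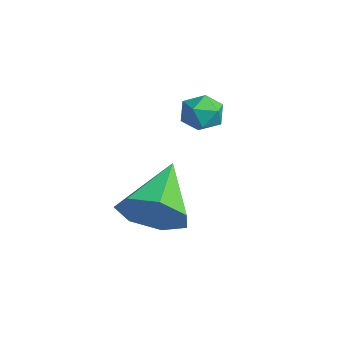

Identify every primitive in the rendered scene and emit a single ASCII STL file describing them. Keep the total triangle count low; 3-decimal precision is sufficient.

solid 
facet normal -0.388 0.624 0.679
outer loop
vertex -2.503 2.342 2.705
vertex -3.098 1.912 2.76
vertex -2.518 1.796 3.198
endloop
endfacet
facet normal 0.324 0.629 0.707
outer loop
vertex -2.503 2.342 2.705
vertex -2.518 1.796 3.198
vertex -1.908 1.922 2.806
endloop
endfacet
facet normal 0.568 0.820 0.064
outer loop
vertex -2.503 2.342 2.705
vertex -1.908 1.922 2.806
vertex -2.11 2.115 2.125
endloop
endfacet
facet normal 0.006 0.933 -0.361
outer loop
vertex -2.503 2.342 2.705
vertex -2.11 2.115 2.125
vertex -2.846 2.109 2.097
endloop
endfacet
facet normal -0.584 0.811 0.019
outer loop
vertex -2.503 2.342 2.705
vertex -2.846 2.109 2.097
vertex -3.098 1.912 2.76
endloop
endfacet
facet normal 0.546 -0.037 0.837
outer loop
vertex -1.908 1.922 2.806
vertex -2.518 1.796 3.198
vertex -2.134 1.231 2.923
endloop
endfacet
facet normal -0.608 -0.046 0.793
outer loop
vertex -2.518 1.796 3.198
vertex -3.098 1.912 2.76
vertex -2.87 1.225 2.895
endloop
endfacet
facet normal -0.926 0.256 -0.276
outer loop
vertex -3.098 1.912 2.76
vertex -2.846 2.109 2.097
vertex -3.072 1.418 2.214
endloop
endfacet
facet normal 0.030 0.454 -0.891
outer loop
vertex -2.846 2.109 2.097
vertex -2.11 2.115 2.125
vertex -2.462 1.544 1.822
endloop
endfacet
facet normal 0.941 0.273 -0.202
outer loop
vertex -2.11 2.115 2.125
vertex -1.908 1.922 2.806
vertex -1.882 1.428 2.26
endloop
endfacet
facet normal -0.006 -0.933 0.361
outer loop
vertex -2.477 0.998 2.315
vertex -2.134 1.231 2.923
vertex -2.87 1.225 2.895
endloop
endfacet
facet normal -0.568 -0.820 -0.064
outer loop
vertex -2.477 0.998 2.315
vertex -2.87 1.225 2.895
vertex -3.072 1.418 2.214
endloop
endfacet
facet normal -0.324 -0.629 -0.707
outer loop
vertex -2.477 0.998 2.315
vertex -3.072 1.418 2.214
vertex -2.462 1.544 1.822
endloop
endfacet
facet normal 0.388 -0.624 -0.679
outer loop
vertex -2.477 0.998 2.315
vertex -2.462 1.544 1.822
vertex -1.882 1.428 2.26
endloop
endfacet
facet normal 0.584 -0.811 -0.019
outer loop
vertex -2.477 0.998 2.315
vertex -1.882 1.428 2.26
vertex -2.134 1.231 2.923
endloop
endfacet
facet normal -0.030 -0.454 0.891
outer loop
vertex -2.87 1.225 2.895
vertex -2.134 1.231 2.923
vertex -2.518 1.796 3.198
endloop
endfacet
facet normal -0.941 -0.273 0.202
outer loop
vertex -3.072 1.418 2.214
vertex -2.87 1.225 2.895
vertex -3.098 1.912 2.76
endloop
endfacet
facet normal -0.546 0.037 -0.837
outer loop
vertex -2.462 1.544 1.822
vertex -3.072 1.418 2.214
vertex -2.846 2.109 2.097
endloop
endfacet
facet normal 0.608 0.046 -0.793
outer loop
vertex -1.882 1.428 2.26
vertex -2.462 1.544 1.822
vertex -2.11 2.115 2.125
endloop
endfacet
facet normal 0.926 -0.256 0.276
outer loop
vertex -2.134 1.231 2.923
vertex -1.882 1.428 2.26
vertex -1.908 1.922 2.806
endloop
endfacet
facet normal 0.650 -0.571 -0.501
outer loop
vertex 1.612 -0.576 1.071
vertex 0.803 -1.251 0.791
vertex 1.168 -0.371 0.262
endloop
endfacet
facet normal 0.261 0.960 0.100
outer loop
vertex 1.612 -0.576 1.071
vertex 1.168 -0.371 0.262
vertex -0.543 -0.069 1.829
endloop
endfacet
facet normal 0.650 -0.571 -0.502
outer loop
vertex 1.168 -0.371 0.262
vertex 0.803 -1.251 0.791
vertex 0.449 -0.828 -0.149
endloop
endfacet
facet normal -0.273 0.844 -0.461
outer loop
vertex 1.168 -0.371 0.262
vertex 0.449 -0.828 -0.149
vertex -0.543 -0.069 1.829
endloop
endfacet
facet normal 0.650 -0.571 -0.502
outer loop
vertex 0.449 -0.828 -0.149
vertex 0.803 -1.251 0.791
vertex -0.004 -1.604 0.148
endloop
endfacet
facet normal -0.812 0.277 -0.514
outer loop
vertex 0.449 -0.828 -0.149
vertex -0.004 -1.604 0.148
vertex -0.543 -0.069 1.829
endloop
endfacet
facet normal 0.650 -0.571 -0.502
outer loop
vertex -0.004 -1.604 0.148
vertex 0.803 -1.251 0.791
vertex 0.151 -2.114 0.929
endloop
endfacet
facet normal -0.949 -0.315 -0.017
outer loop
vertex -0.004 -1.604 0.148
vertex 0.151 -2.114 0.929
vertex -0.543 -0.069 1.829
endloop
endfacet
facet normal 0.650 -0.571 -0.501
outer loop
vertex 0.151 -2.114 0.929
vertex 0.803 -1.251 0.791
vertex 0.796 -1.974 1.606
endloop
endfacet
facet normal -0.581 -0.485 0.654
outer loop
vertex 0.151 -2.114 0.929
vertex 0.796 -1.974 1.606
vertex -0.543 -0.069 1.829
endloop
endfacet
facet normal 0.650 -0.571 -0.501
outer loop
vertex 0.796 -1.974 1.606
vertex 0.803 -1.251 0.791
vertex 1.446 -1.29 1.669
endloop
endfacet
facet normal 0.015 -0.106 0.994
outer loop
vertex 0.796 -1.974 1.606
vertex 1.446 -1.29 1.669
vertex -0.543 -0.069 1.829
endloop
endfacet
facet normal 0.650 -0.571 -0.501
outer loop
vertex 1.446 -1.29 1.669
vertex 0.803 -1.251 0.791
vertex 1.612 -0.576 1.071
endloop
endfacet
facet normal 0.390 0.536 0.749
outer loop
vertex 1.446 -1.29 1.669
vertex 1.612 -0.576 1.071
vertex -0.543 -0.069 1.829
endloop
endfacet

endsolid


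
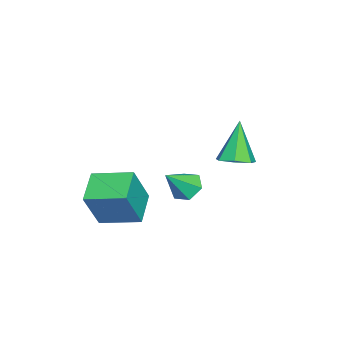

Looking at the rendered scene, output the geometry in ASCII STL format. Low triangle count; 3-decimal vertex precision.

solid 
facet normal -0.578 0.414 -0.703
outer loop
vertex -1.288 -2.052 -1.164
vertex -1.553 -1.742 -0.764
vertex -1.089 -1.536 -1.024
endloop
endfacet
facet normal 0.906 -0.258 -0.336
outer loop
vertex -1.288 -2.052 -1.164
vertex -1.089 -1.536 -1.024
vertex -0.887 -2.218 0.044
endloop
endfacet
facet normal -0.578 0.414 -0.703
outer loop
vertex -1.089 -1.536 -1.024
vertex -1.553 -1.742 -0.764
vertex -1.353 -1.227 -0.625
endloop
endfacet
facet normal 0.845 0.509 0.165
outer loop
vertex -1.089 -1.536 -1.024
vertex -1.353 -1.227 -0.625
vertex -0.887 -2.218 0.044
endloop
endfacet
facet normal -0.578 0.414 -0.703
outer loop
vertex -1.353 -1.227 -0.625
vertex -1.553 -1.742 -0.764
vertex -1.817 -1.433 -0.365
endloop
endfacet
facet normal 0.168 0.605 0.779
outer loop
vertex -1.353 -1.227 -0.625
vertex -1.817 -1.433 -0.365
vertex -0.887 -2.218 0.044
endloop
endfacet
facet normal -0.579 0.413 -0.703
outer loop
vertex -1.817 -1.433 -0.365
vertex -1.553 -1.742 -0.764
vertex -2.016 -1.948 -0.504
endloop
endfacet
facet normal -0.449 -0.067 0.891
outer loop
vertex -1.817 -1.433 -0.365
vertex -2.016 -1.948 -0.504
vertex -0.887 -2.218 0.044
endloop
endfacet
facet normal -0.579 0.414 -0.703
outer loop
vertex -2.016 -1.948 -0.504
vertex -1.553 -1.742 -0.764
vertex -1.752 -2.258 -0.904
endloop
endfacet
facet normal -0.389 -0.835 0.390
outer loop
vertex -2.016 -1.948 -0.504
vertex -1.752 -2.258 -0.904
vertex -0.887 -2.218 0.044
endloop
endfacet
facet normal -0.578 0.414 -0.703
outer loop
vertex -1.752 -2.258 -0.904
vertex -1.553 -1.742 -0.764
vertex -1.288 -2.052 -1.164
endloop
endfacet
facet normal 0.288 -0.931 -0.224
outer loop
vertex -1.752 -2.258 -0.904
vertex -1.288 -2.052 -1.164
vertex -0.887 -2.218 0.044
endloop
endfacet
facet normal 0.418 0.025 -0.908
outer loop
vertex 0.579 0.184 1.792
vertex 0.058 0.097 1.55
vertex 0.317 0.599 1.683
endloop
endfacet
facet normal 0.556 0.521 0.647
outer loop
vertex 0.579 0.184 1.792
vertex 0.317 0.599 1.683
vertex -0.538 0.063 2.85
endloop
endfacet
facet normal 0.418 0.025 -0.908
outer loop
vertex 0.317 0.599 1.683
vertex 0.058 0.097 1.55
vertex -0.14 0.637 1.474
endloop
endfacet
facet normal -0.088 0.928 0.362
outer loop
vertex 0.317 0.599 1.683
vertex -0.14 0.637 1.474
vertex -0.538 0.063 2.85
endloop
endfacet
facet normal 0.417 0.025 -0.909
outer loop
vertex -0.14 0.637 1.474
vertex 0.058 0.097 1.55
vertex -0.447 0.269 1.323
endloop
endfacet
facet normal -0.775 0.631 0.039
outer loop
vertex -0.14 0.637 1.474
vertex -0.447 0.269 1.323
vertex -0.538 0.063 2.85
endloop
endfacet
facet normal 0.417 0.025 -0.909
outer loop
vertex -0.447 0.269 1.323
vertex 0.058 0.097 1.55
vertex -0.374 -0.229 1.343
endloop
endfacet
facet normal -0.986 -0.148 -0.079
outer loop
vertex -0.447 0.269 1.323
vertex -0.374 -0.229 1.343
vertex -0.538 0.063 2.85
endloop
endfacet
facet normal 0.417 0.025 -0.909
outer loop
vertex -0.374 -0.229 1.343
vertex 0.058 0.097 1.55
vertex 0.025 -0.481 1.519
endloop
endfacet
facet normal -0.562 -0.821 0.098
outer loop
vertex -0.374 -0.229 1.343
vertex 0.025 -0.481 1.519
vertex -0.538 0.063 2.85
endloop
endfacet
facet normal 0.418 0.025 -0.908
outer loop
vertex 0.025 -0.481 1.519
vertex 0.058 0.097 1.55
vertex 0.448 -0.297 1.719
endloop
endfacet
facet normal 0.178 -0.882 0.436
outer loop
vertex 0.025 -0.481 1.519
vertex 0.448 -0.297 1.719
vertex -0.538 0.063 2.85
endloop
endfacet
facet normal 0.418 0.024 -0.908
outer loop
vertex 0.448 -0.297 1.719
vertex 0.058 0.097 1.55
vertex 0.579 0.184 1.792
endloop
endfacet
facet normal 0.675 -0.287 0.680
outer loop
vertex 0.448 -0.297 1.719
vertex 0.579 0.184 1.792
vertex -0.538 0.063 2.85
endloop
endfacet
facet normal -0.915 -0.070 0.397
outer loop
vertex 0.009 -4.195 0.328
vertex 0.026 -2.903 0.595
vertex -0.579 -3.918 -0.979
endloop
endfacet
facet normal -0.012 -0.979 -0.202
outer loop
vertex 0.474 -3.837 -1.435
vertex 0.009 -4.195 0.328
vertex -0.579 -3.918 -0.979
endloop
endfacet
facet normal -0.915 -0.070 0.397
outer loop
vertex -0.579 -3.918 -0.979
vertex 0.026 -2.903 0.595
vertex -0.562 -2.625 -0.712
endloop
endfacet
facet normal -0.402 0.190 -0.895
outer loop
vertex -0.562 -2.625 -0.712
vertex 0.474 -3.837 -1.435
vertex -0.579 -3.918 -0.979
endloop
endfacet
facet normal 0.402 -0.190 0.895
outer loop
vertex 0.009 -4.195 0.328
vertex 1.079 -2.822 0.139
vertex 0.026 -2.903 0.595
endloop
endfacet
facet normal -0.013 -0.979 -0.202
outer loop
vertex 1.062 -4.115 -0.128
vertex 0.009 -4.195 0.328
vertex 0.474 -3.837 -1.435
endloop
endfacet
facet normal 0.402 -0.190 0.896
outer loop
vertex 1.062 -4.115 -0.128
vertex 1.079 -2.822 0.139
vertex 0.009 -4.195 0.328
endloop
endfacet
facet normal 0.012 0.979 0.203
outer loop
vertex 0.026 -2.903 0.595
vertex 1.079 -2.822 0.139
vertex -0.562 -2.625 -0.712
endloop
endfacet
facet normal -0.402 0.190 -0.896
outer loop
vertex 0.491 -2.545 -1.168
vertex 0.474 -3.837 -1.435
vertex -0.562 -2.625 -0.712
endloop
endfacet
facet normal 0.013 0.979 0.202
outer loop
vertex -0.562 -2.625 -0.712
vertex 1.079 -2.822 0.139
vertex 0.491 -2.545 -1.168
endloop
endfacet
facet normal 0.915 0.070 -0.397
outer loop
vertex 0.491 -2.545 -1.168
vertex 1.062 -4.115 -0.128
vertex 0.474 -3.837 -1.435
endloop
endfacet
facet normal 0.915 0.070 -0.397
outer loop
vertex 1.079 -2.822 0.139
vertex 1.062 -4.115 -0.128
vertex 0.491 -2.545 -1.168
endloop
endfacet

endsolid


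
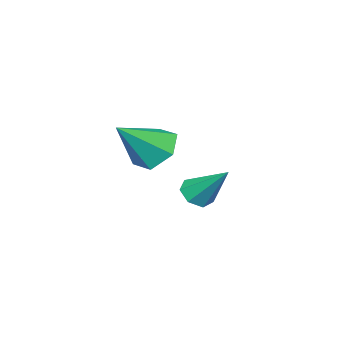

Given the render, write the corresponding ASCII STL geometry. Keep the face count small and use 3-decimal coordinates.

solid 
facet normal -0.041 -0.709 -0.704
outer loop
vertex 0.35 -1.536 -0.64
vertex -0.165 -1.266 -0.882
vertex 0.439 -1.159 -1.025
endloop
endfacet
facet normal 0.949 0.087 0.305
outer loop
vertex 0.35 -1.536 -0.64
vertex 0.439 -1.159 -1.025
vertex -0.095 -0.054 0.322
endloop
endfacet
facet normal -0.041 -0.709 -0.704
outer loop
vertex 0.439 -1.159 -1.025
vertex -0.165 -1.266 -0.882
vertex 0.073 -0.862 -1.303
endloop
endfacet
facet normal 0.717 0.651 -0.249
outer loop
vertex 0.439 -1.159 -1.025
vertex 0.073 -0.862 -1.303
vertex -0.095 -0.054 0.322
endloop
endfacet
facet normal -0.041 -0.709 -0.704
outer loop
vertex 0.073 -0.862 -1.303
vertex -0.165 -1.266 -0.882
vertex -0.473 -0.87 -1.263
endloop
endfacet
facet normal -0.046 0.893 -0.449
outer loop
vertex 0.073 -0.862 -1.303
vertex -0.473 -0.87 -1.263
vertex -0.095 -0.054 0.322
endloop
endfacet
facet normal -0.042 -0.709 -0.704
outer loop
vertex -0.473 -0.87 -1.263
vertex -0.165 -1.266 -0.882
vertex -0.787 -1.176 -0.936
endloop
endfacet
facet normal -0.763 0.630 -0.143
outer loop
vertex -0.473 -0.87 -1.263
vertex -0.787 -1.176 -0.936
vertex -0.095 -0.054 0.322
endloop
endfacet
facet normal -0.041 -0.708 -0.705
outer loop
vertex -0.787 -1.176 -0.936
vertex -0.165 -1.266 -0.882
vertex -0.633 -1.55 -0.569
endloop
endfacet
facet normal -0.897 0.061 0.439
outer loop
vertex -0.787 -1.176 -0.936
vertex -0.633 -1.55 -0.569
vertex -0.095 -0.054 0.322
endloop
endfacet
facet normal -0.041 -0.709 -0.704
outer loop
vertex -0.633 -1.55 -0.569
vertex -0.165 -1.266 -0.882
vertex -0.127 -1.71 -0.437
endloop
endfacet
facet normal -0.345 -0.386 0.856
outer loop
vertex -0.633 -1.55 -0.569
vertex -0.127 -1.71 -0.437
vertex -0.095 -0.054 0.322
endloop
endfacet
facet normal -0.041 -0.709 -0.704
outer loop
vertex -0.127 -1.71 -0.437
vertex -0.165 -1.266 -0.882
vertex 0.35 -1.536 -0.64
endloop
endfacet
facet normal 0.475 -0.374 0.796
outer loop
vertex -0.127 -1.71 -0.437
vertex 0.35 -1.536 -0.64
vertex -0.095 -0.054 0.322
endloop
endfacet
facet normal -0.709 0.266 -0.654
outer loop
vertex 3.257 -1.016 1.509
vertex 2.9 -0.495 2.108
vertex 3.511 -0.186 1.571
endloop
endfacet
facet normal 0.875 -0.236 -0.423
outer loop
vertex 3.257 -1.016 1.509
vertex 3.511 -0.186 1.571
vertex 4.1 -0.945 3.212
endloop
endfacet
facet normal -0.709 0.267 -0.653
outer loop
vertex 3.511 -0.186 1.571
vertex 2.9 -0.495 2.108
vertex 3.154 0.334 2.171
endloop
endfacet
facet normal 0.812 0.583 -0.022
outer loop
vertex 3.511 -0.186 1.571
vertex 3.154 0.334 2.171
vertex 4.1 -0.945 3.212
endloop
endfacet
facet normal -0.709 0.267 -0.652
outer loop
vertex 3.154 0.334 2.171
vertex 2.9 -0.495 2.108
vertex 2.544 0.025 2.708
endloop
endfacet
facet normal 0.227 0.710 0.666
outer loop
vertex 3.154 0.334 2.171
vertex 2.544 0.025 2.708
vertex 4.1 -0.945 3.212
endloop
endfacet
facet normal -0.710 0.266 -0.652
outer loop
vertex 2.544 0.025 2.708
vertex 2.9 -0.495 2.108
vertex 2.29 -0.805 2.646
endloop
endfacet
facet normal -0.297 0.020 0.955
outer loop
vertex 2.544 0.025 2.708
vertex 2.29 -0.805 2.646
vertex 4.1 -0.945 3.212
endloop
endfacet
facet normal -0.710 0.265 -0.652
outer loop
vertex 2.29 -0.805 2.646
vertex 2.9 -0.495 2.108
vertex 2.647 -1.325 2.046
endloop
endfacet
facet normal -0.235 -0.799 0.553
outer loop
vertex 2.29 -0.805 2.646
vertex 2.647 -1.325 2.046
vertex 4.1 -0.945 3.212
endloop
endfacet
facet normal -0.709 0.265 -0.653
outer loop
vertex 2.647 -1.325 2.046
vertex 2.9 -0.495 2.108
vertex 3.257 -1.016 1.509
endloop
endfacet
facet normal 0.351 -0.927 -0.135
outer loop
vertex 2.647 -1.325 2.046
vertex 3.257 -1.016 1.509
vertex 4.1 -0.945 3.212
endloop
endfacet

endsolid


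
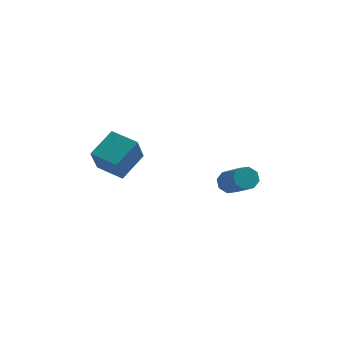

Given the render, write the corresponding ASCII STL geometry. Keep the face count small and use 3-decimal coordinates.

solid 
facet normal -0.496 -0.717 -0.489
outer loop
vertex -3.68 -2.689 -1.133
vertex -5.016 -1.951 -0.859
vertex -3.494 -1.793 -2.636
endloop
endfacet
facet normal 0.861 -0.476 -0.177
outer loop
vertex -2.604 -0.509 -1.761
vertex -3.68 -2.689 -1.133
vertex -3.494 -1.793 -2.636
endloop
endfacet
facet normal -0.497 -0.717 -0.489
outer loop
vertex -3.494 -1.793 -2.636
vertex -5.016 -1.951 -0.859
vertex -4.829 -1.055 -2.362
endloop
endfacet
facet normal 0.106 0.509 -0.854
outer loop
vertex -4.829 -1.055 -2.362
vertex -2.604 -0.509 -1.761
vertex -3.494 -1.793 -2.636
endloop
endfacet
facet normal -0.106 -0.509 0.854
outer loop
vertex -3.68 -2.689 -1.133
vertex -4.126 -0.667 0.016
vertex -5.016 -1.951 -0.859
endloop
endfacet
facet normal 0.861 -0.476 -0.177
outer loop
vertex -2.791 -1.405 -0.258
vertex -3.68 -2.689 -1.133
vertex -2.604 -0.509 -1.761
endloop
endfacet
facet normal -0.106 -0.509 0.854
outer loop
vertex -2.791 -1.405 -0.258
vertex -4.126 -0.667 0.016
vertex -3.68 -2.689 -1.133
endloop
endfacet
facet normal -0.861 0.476 0.177
outer loop
vertex -5.016 -1.951 -0.859
vertex -4.126 -0.667 0.016
vertex -4.829 -1.055 -2.362
endloop
endfacet
facet normal 0.106 0.509 -0.854
outer loop
vertex -3.94 0.229 -1.487
vertex -2.604 -0.509 -1.761
vertex -4.829 -1.055 -2.362
endloop
endfacet
facet normal -0.862 0.476 0.177
outer loop
vertex -4.829 -1.055 -2.362
vertex -4.126 -0.667 0.016
vertex -3.94 0.229 -1.487
endloop
endfacet
facet normal 0.496 0.717 0.489
outer loop
vertex -3.94 0.229 -1.487
vertex -2.791 -1.405 -0.258
vertex -2.604 -0.509 -1.761
endloop
endfacet
facet normal 0.497 0.717 0.489
outer loop
vertex -4.126 -0.667 0.016
vertex -2.791 -1.405 -0.258
vertex -3.94 0.229 -1.487
endloop
endfacet
facet normal -0.430 0.678 -0.596
outer loop
vertex 2.125 0.1 -3.36
vertex 1.621 -0.359 -3.518
vertex 1.708 0.13 -3.025
endloop
endfacet
facet normal 0.457 0.733 0.503
outer loop
vertex 2.125 0.1 -3.36
vertex 1.708 0.13 -3.025
vertex 3.003 -1.282 -2.144
endloop
endfacet
facet normal 0.457 0.733 0.503
outer loop
vertex 3.003 -1.282 -2.144
vertex 1.708 0.13 -3.025
vertex 2.586 -1.252 -1.809
endloop
endfacet
facet normal 0.430 -0.678 0.596
outer loop
vertex 3.003 -1.282 -2.144
vertex 2.586 -1.252 -1.809
vertex 2.499 -1.741 -2.302
endloop
endfacet
facet normal -0.429 0.678 -0.597
outer loop
vertex 1.708 0.13 -3.025
vertex 1.621 -0.359 -3.518
vertex 1.24 -0.126 -2.979
endloop
endfacet
facet normal -0.227 0.558 0.798
outer loop
vertex 1.708 0.13 -3.025
vertex 1.24 -0.126 -2.979
vertex 2.586 -1.252 -1.809
endloop
endfacet
facet normal -0.228 0.557 0.798
outer loop
vertex 2.586 -1.252 -1.809
vertex 1.24 -0.126 -2.979
vertex 2.118 -1.509 -1.763
endloop
endfacet
facet normal 0.431 -0.678 0.596
outer loop
vertex 2.586 -1.252 -1.809
vertex 2.118 -1.509 -1.763
vertex 2.499 -1.741 -2.302
endloop
endfacet
facet normal -0.430 0.678 -0.597
outer loop
vertex 1.24 -0.126 -2.979
vertex 1.621 -0.359 -3.518
vertex 0.995 -0.519 -3.249
endloop
endfacet
facet normal -0.778 0.056 0.625
outer loop
vertex 1.24 -0.126 -2.979
vertex 0.995 -0.519 -3.249
vertex 2.118 -1.509 -1.763
endloop
endfacet
facet normal -0.778 0.057 0.626
outer loop
vertex 2.118 -1.509 -1.763
vertex 0.995 -0.519 -3.249
vertex 1.873 -1.902 -2.032
endloop
endfacet
facet normal 0.431 -0.677 0.596
outer loop
vertex 2.118 -1.509 -1.763
vertex 1.873 -1.902 -2.032
vertex 2.499 -1.741 -2.302
endloop
endfacet
facet normal -0.430 0.677 -0.597
outer loop
vertex 0.995 -0.519 -3.249
vertex 1.621 -0.359 -3.518
vertex 1.117 -0.818 -3.676
endloop
endfacet
facet normal -0.874 -0.479 0.086
outer loop
vertex 0.995 -0.519 -3.249
vertex 1.117 -0.818 -3.676
vertex 1.873 -1.902 -2.032
endloop
endfacet
facet normal -0.873 -0.480 0.085
outer loop
vertex 1.873 -1.902 -2.032
vertex 1.117 -0.818 -3.676
vertex 1.995 -2.2 -2.46
endloop
endfacet
facet normal 0.431 -0.678 0.595
outer loop
vertex 1.873 -1.902 -2.032
vertex 1.995 -2.2 -2.46
vertex 2.499 -1.741 -2.302
endloop
endfacet
facet normal -0.430 0.678 -0.596
outer loop
vertex 1.117 -0.818 -3.676
vertex 1.621 -0.359 -3.518
vertex 1.534 -0.848 -4.011
endloop
endfacet
facet normal -0.457 -0.733 -0.503
outer loop
vertex 1.117 -0.818 -3.676
vertex 1.534 -0.848 -4.011
vertex 1.995 -2.2 -2.46
endloop
endfacet
facet normal -0.457 -0.733 -0.503
outer loop
vertex 1.995 -2.2 -2.46
vertex 1.534 -0.848 -4.011
vertex 2.412 -2.23 -2.795
endloop
endfacet
facet normal 0.430 -0.678 0.596
outer loop
vertex 1.995 -2.2 -2.46
vertex 2.412 -2.23 -2.795
vertex 2.499 -1.741 -2.302
endloop
endfacet
facet normal -0.431 0.678 -0.596
outer loop
vertex 1.534 -0.848 -4.011
vertex 1.621 -0.359 -3.518
vertex 2.002 -0.591 -4.057
endloop
endfacet
facet normal 0.228 -0.558 -0.798
outer loop
vertex 1.534 -0.848 -4.011
vertex 2.002 -0.591 -4.057
vertex 2.412 -2.23 -2.795
endloop
endfacet
facet normal 0.227 -0.558 -0.798
outer loop
vertex 2.412 -2.23 -2.795
vertex 2.002 -0.591 -4.057
vertex 2.88 -1.974 -2.841
endloop
endfacet
facet normal 0.429 -0.678 0.597
outer loop
vertex 2.412 -2.23 -2.795
vertex 2.88 -1.974 -2.841
vertex 2.499 -1.741 -2.302
endloop
endfacet
facet normal -0.431 0.677 -0.596
outer loop
vertex 2.002 -0.591 -4.057
vertex 1.621 -0.359 -3.518
vertex 2.247 -0.198 -3.788
endloop
endfacet
facet normal 0.778 -0.057 -0.626
outer loop
vertex 2.002 -0.591 -4.057
vertex 2.247 -0.198 -3.788
vertex 2.88 -1.974 -2.841
endloop
endfacet
facet normal 0.779 -0.056 -0.625
outer loop
vertex 2.88 -1.974 -2.841
vertex 2.247 -0.198 -3.788
vertex 3.125 -1.581 -2.571
endloop
endfacet
facet normal 0.430 -0.678 0.597
outer loop
vertex 2.88 -1.974 -2.841
vertex 3.125 -1.581 -2.571
vertex 2.499 -1.741 -2.302
endloop
endfacet
facet normal -0.431 0.678 -0.595
outer loop
vertex 2.247 -0.198 -3.788
vertex 1.621 -0.359 -3.518
vertex 2.125 0.1 -3.36
endloop
endfacet
facet normal 0.873 0.480 -0.085
outer loop
vertex 2.247 -0.198 -3.788
vertex 2.125 0.1 -3.36
vertex 3.125 -1.581 -2.571
endloop
endfacet
facet normal 0.873 0.479 -0.086
outer loop
vertex 3.125 -1.581 -2.571
vertex 2.125 0.1 -3.36
vertex 3.003 -1.282 -2.144
endloop
endfacet
facet normal 0.430 -0.677 0.597
outer loop
vertex 3.125 -1.581 -2.571
vertex 3.003 -1.282 -2.144
vertex 2.499 -1.741 -2.302
endloop
endfacet

endsolid
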